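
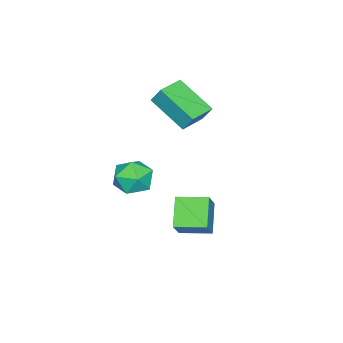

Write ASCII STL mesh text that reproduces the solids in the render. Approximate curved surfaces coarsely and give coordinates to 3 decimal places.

solid 
facet normal -0.448 0.883 -0.142
outer loop
vertex 3.728 -2.012 0.772
vertex 2.923 -2.423 0.756
vertex 3.262 -2.125 1.539
endloop
endfacet
facet normal 0.153 0.960 0.235
outer loop
vertex 3.728 -2.012 0.772
vertex 3.262 -2.125 1.539
vertex 4.155 -2.265 1.528
endloop
endfacet
facet normal 0.693 0.704 -0.156
outer loop
vertex 3.728 -2.012 0.772
vertex 4.155 -2.265 1.528
vertex 4.368 -2.65 0.739
endloop
endfacet
facet normal 0.426 0.467 -0.775
outer loop
vertex 3.728 -2.012 0.772
vertex 4.368 -2.65 0.739
vertex 3.606 -2.748 0.261
endloop
endfacet
facet normal -0.280 0.578 -0.766
outer loop
vertex 3.728 -2.012 0.772
vertex 3.606 -2.748 0.261
vertex 2.923 -2.423 0.756
endloop
endfacet
facet normal 0.098 0.561 0.822
outer loop
vertex 4.155 -2.265 1.528
vertex 3.262 -2.125 1.539
vertex 3.614 -2.832 1.979
endloop
endfacet
facet normal -0.875 0.435 0.213
outer loop
vertex 3.262 -2.125 1.539
vertex 2.923 -2.423 0.756
vertex 2.852 -2.93 1.501
endloop
endfacet
facet normal -0.603 -0.057 -0.795
outer loop
vertex 2.923 -2.423 0.756
vertex 3.606 -2.748 0.261
vertex 3.065 -3.315 0.712
endloop
endfacet
facet normal 0.538 -0.236 -0.809
outer loop
vertex 3.606 -2.748 0.261
vertex 4.368 -2.65 0.739
vertex 3.958 -3.455 0.701
endloop
endfacet
facet normal 0.971 0.145 0.191
outer loop
vertex 4.368 -2.65 0.739
vertex 4.155 -2.265 1.528
vertex 4.297 -3.157 1.484
endloop
endfacet
facet normal -0.426 -0.467 0.775
outer loop
vertex 3.492 -3.568 1.468
vertex 3.614 -2.832 1.979
vertex 2.852 -2.93 1.501
endloop
endfacet
facet normal -0.693 -0.704 0.156
outer loop
vertex 3.492 -3.568 1.468
vertex 2.852 -2.93 1.501
vertex 3.065 -3.315 0.712
endloop
endfacet
facet normal -0.153 -0.960 -0.235
outer loop
vertex 3.492 -3.568 1.468
vertex 3.065 -3.315 0.712
vertex 3.958 -3.455 0.701
endloop
endfacet
facet normal 0.448 -0.883 0.142
outer loop
vertex 3.492 -3.568 1.468
vertex 3.958 -3.455 0.701
vertex 4.297 -3.157 1.484
endloop
endfacet
facet normal 0.280 -0.578 0.766
outer loop
vertex 3.492 -3.568 1.468
vertex 4.297 -3.157 1.484
vertex 3.614 -2.832 1.979
endloop
endfacet
facet normal -0.538 0.236 0.809
outer loop
vertex 2.852 -2.93 1.501
vertex 3.614 -2.832 1.979
vertex 3.262 -2.125 1.539
endloop
endfacet
facet normal -0.971 -0.145 -0.191
outer loop
vertex 3.065 -3.315 0.712
vertex 2.852 -2.93 1.501
vertex 2.923 -2.423 0.756
endloop
endfacet
facet normal -0.098 -0.561 -0.822
outer loop
vertex 3.958 -3.455 0.701
vertex 3.065 -3.315 0.712
vertex 3.606 -2.748 0.261
endloop
endfacet
facet normal 0.875 -0.435 -0.213
outer loop
vertex 4.297 -3.157 1.484
vertex 3.958 -3.455 0.701
vertex 4.368 -2.65 0.739
endloop
endfacet
facet normal 0.603 0.057 0.795
outer loop
vertex 3.614 -2.832 1.979
vertex 4.297 -3.157 1.484
vertex 4.155 -2.265 1.528
endloop
endfacet
facet normal -0.619 -0.121 -0.776
outer loop
vertex 1.384 -1.913 -1.591
vertex 0.962 -0.67 -1.448
vertex 2.417 -1.458 -2.486
endloop
endfacet
facet normal 0.320 -0.941 -0.109
outer loop
vertex 3.178 -1.31 -1.532
vertex 1.384 -1.913 -1.591
vertex 2.417 -1.458 -2.486
endloop
endfacet
facet normal -0.619 -0.122 -0.776
outer loop
vertex 2.417 -1.458 -2.486
vertex 0.962 -0.67 -1.448
vertex 1.994 -0.216 -2.343
endloop
endfacet
facet normal 0.717 0.316 -0.621
outer loop
vertex 1.994 -0.216 -2.343
vertex 3.178 -1.31 -1.532
vertex 2.417 -1.458 -2.486
endloop
endfacet
facet normal -0.718 -0.315 0.621
outer loop
vertex 1.384 -1.913 -1.591
vertex 1.723 -0.522 -0.494
vertex 0.962 -0.67 -1.448
endloop
endfacet
facet normal 0.320 -0.941 -0.109
outer loop
vertex 2.146 -1.764 -0.637
vertex 1.384 -1.913 -1.591
vertex 3.178 -1.31 -1.532
endloop
endfacet
facet normal -0.717 -0.316 0.622
outer loop
vertex 2.146 -1.764 -0.637
vertex 1.723 -0.522 -0.494
vertex 1.384 -1.913 -1.591
endloop
endfacet
facet normal -0.320 0.941 0.109
outer loop
vertex 0.962 -0.67 -1.448
vertex 1.723 -0.522 -0.494
vertex 1.994 -0.216 -2.343
endloop
endfacet
facet normal 0.717 0.315 -0.622
outer loop
vertex 2.756 -0.067 -1.389
vertex 3.178 -1.31 -1.532
vertex 1.994 -0.216 -2.343
endloop
endfacet
facet normal -0.320 0.941 0.109
outer loop
vertex 1.994 -0.216 -2.343
vertex 1.723 -0.522 -0.494
vertex 2.756 -0.067 -1.389
endloop
endfacet
facet normal 0.619 0.121 0.776
outer loop
vertex 2.756 -0.067 -1.389
vertex 2.146 -1.764 -0.637
vertex 3.178 -1.31 -1.532
endloop
endfacet
facet normal 0.619 0.121 0.776
outer loop
vertex 1.723 -0.522 -0.494
vertex 2.146 -1.764 -0.637
vertex 2.756 -0.067 -1.389
endloop
endfacet
facet normal -0.984 0.173 -0.046
outer loop
vertex -2.144 -4.268 2.18
vertex -2.097 -3.793 2.955
vertex -1.812 -2.647 1.167
endloop
endfacet
facet normal -0.052 -0.521 -0.852
outer loop
vertex -0.563 -2.867 1.225
vertex -2.144 -4.268 2.18
vertex -1.812 -2.647 1.167
endloop
endfacet
facet normal -0.984 0.173 -0.046
outer loop
vertex -1.812 -2.647 1.167
vertex -2.097 -3.793 2.955
vertex -1.765 -2.172 1.942
endloop
endfacet
facet normal 0.171 0.835 -0.522
outer loop
vertex -1.765 -2.172 1.942
vertex -0.563 -2.867 1.225
vertex -1.812 -2.647 1.167
endloop
endfacet
facet normal -0.171 -0.835 0.522
outer loop
vertex -2.144 -4.268 2.18
vertex -0.848 -4.013 3.013
vertex -2.097 -3.793 2.955
endloop
endfacet
facet normal -0.052 -0.521 -0.852
outer loop
vertex -0.895 -4.488 2.238
vertex -2.144 -4.268 2.18
vertex -0.563 -2.867 1.225
endloop
endfacet
facet normal -0.171 -0.835 0.522
outer loop
vertex -0.895 -4.488 2.238
vertex -0.848 -4.013 3.013
vertex -2.144 -4.268 2.18
endloop
endfacet
facet normal 0.052 0.521 0.852
outer loop
vertex -2.097 -3.793 2.955
vertex -0.848 -4.013 3.013
vertex -1.765 -2.172 1.942
endloop
endfacet
facet normal 0.171 0.835 -0.522
outer loop
vertex -0.516 -2.392 2.0
vertex -0.563 -2.867 1.225
vertex -1.765 -2.172 1.942
endloop
endfacet
facet normal 0.052 0.521 0.852
outer loop
vertex -1.765 -2.172 1.942
vertex -0.848 -4.013 3.013
vertex -0.516 -2.392 2.0
endloop
endfacet
facet normal 0.984 -0.173 0.046
outer loop
vertex -0.516 -2.392 2.0
vertex -0.895 -4.488 2.238
vertex -0.563 -2.867 1.225
endloop
endfacet
facet normal 0.984 -0.173 0.046
outer loop
vertex -0.848 -4.013 3.013
vertex -0.895 -4.488 2.238
vertex -0.516 -2.392 2.0
endloop
endfacet

endsolid


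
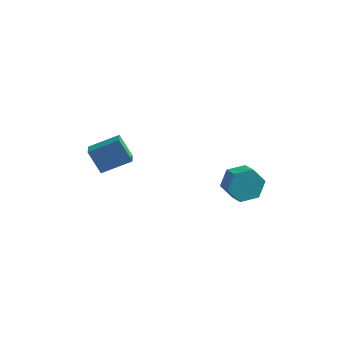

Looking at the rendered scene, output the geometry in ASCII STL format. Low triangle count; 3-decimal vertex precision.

solid 
facet normal -0.655 0.648 -0.390
outer loop
vertex 3.059 1.645 -2.773
vertex 2.44 1.517 -1.947
vertex 3.169 2.258 -1.94
endloop
endfacet
facet normal 0.749 0.482 -0.454
outer loop
vertex 3.059 1.645 -2.773
vertex 3.169 2.258 -1.94
vertex 3.72 0.99 -2.378
endloop
endfacet
facet normal 0.749 0.482 -0.455
outer loop
vertex 3.72 0.99 -2.378
vertex 3.169 2.258 -1.94
vertex 3.83 1.604 -1.546
endloop
endfacet
facet normal 0.654 -0.648 0.392
outer loop
vertex 3.72 0.99 -2.378
vertex 3.83 1.604 -1.546
vertex 3.1 0.863 -1.553
endloop
endfacet
facet normal -0.654 0.647 -0.391
outer loop
vertex 3.169 2.258 -1.94
vertex 2.44 1.517 -1.947
vertex 2.55 2.131 -1.115
endloop
endfacet
facet normal 0.466 0.752 0.466
outer loop
vertex 3.169 2.258 -1.94
vertex 2.55 2.131 -1.115
vertex 3.83 1.604 -1.546
endloop
endfacet
facet normal 0.466 0.751 0.467
outer loop
vertex 3.83 1.604 -1.546
vertex 2.55 2.131 -1.115
vertex 3.21 1.476 -0.72
endloop
endfacet
facet normal 0.654 -0.648 0.390
outer loop
vertex 3.83 1.604 -1.546
vertex 3.21 1.476 -0.72
vertex 3.1 0.863 -1.553
endloop
endfacet
facet normal -0.654 0.648 -0.392
outer loop
vertex 2.55 2.131 -1.115
vertex 2.44 1.517 -1.947
vertex 1.82 1.39 -1.122
endloop
endfacet
facet normal -0.283 0.270 0.920
outer loop
vertex 2.55 2.131 -1.115
vertex 1.82 1.39 -1.122
vertex 3.21 1.476 -0.72
endloop
endfacet
facet normal -0.283 0.270 0.920
outer loop
vertex 3.21 1.476 -0.72
vertex 1.82 1.39 -1.122
vertex 2.481 0.735 -0.727
endloop
endfacet
facet normal 0.655 -0.648 0.390
outer loop
vertex 3.21 1.476 -0.72
vertex 2.481 0.735 -0.727
vertex 3.1 0.863 -1.553
endloop
endfacet
facet normal -0.654 0.648 -0.392
outer loop
vertex 1.82 1.39 -1.122
vertex 2.44 1.517 -1.947
vertex 1.71 0.776 -1.954
endloop
endfacet
facet normal -0.749 -0.482 0.455
outer loop
vertex 1.82 1.39 -1.122
vertex 1.71 0.776 -1.954
vertex 2.481 0.735 -0.727
endloop
endfacet
facet normal -0.749 -0.483 0.454
outer loop
vertex 2.481 0.735 -0.727
vertex 1.71 0.776 -1.954
vertex 2.371 0.122 -1.56
endloop
endfacet
facet normal 0.655 -0.648 0.390
outer loop
vertex 2.481 0.735 -0.727
vertex 2.371 0.122 -1.56
vertex 3.1 0.863 -1.553
endloop
endfacet
facet normal -0.654 0.648 -0.390
outer loop
vertex 1.71 0.776 -1.954
vertex 2.44 1.517 -1.947
vertex 2.33 0.904 -2.78
endloop
endfacet
facet normal -0.466 -0.752 -0.466
outer loop
vertex 1.71 0.776 -1.954
vertex 2.33 0.904 -2.78
vertex 2.371 0.122 -1.56
endloop
endfacet
facet normal -0.467 -0.752 -0.466
outer loop
vertex 2.371 0.122 -1.56
vertex 2.33 0.904 -2.78
vertex 2.99 0.249 -2.385
endloop
endfacet
facet normal 0.654 -0.647 0.391
outer loop
vertex 2.371 0.122 -1.56
vertex 2.99 0.249 -2.385
vertex 3.1 0.863 -1.553
endloop
endfacet
facet normal -0.655 0.648 -0.390
outer loop
vertex 2.33 0.904 -2.78
vertex 2.44 1.517 -1.947
vertex 3.059 1.645 -2.773
endloop
endfacet
facet normal 0.283 -0.270 -0.920
outer loop
vertex 2.33 0.904 -2.78
vertex 3.059 1.645 -2.773
vertex 2.99 0.249 -2.385
endloop
endfacet
facet normal 0.283 -0.270 -0.920
outer loop
vertex 2.99 0.249 -2.385
vertex 3.059 1.645 -2.773
vertex 3.72 0.99 -2.378
endloop
endfacet
facet normal 0.654 -0.648 0.392
outer loop
vertex 2.99 0.249 -2.385
vertex 3.72 0.99 -2.378
vertex 3.1 0.863 -1.553
endloop
endfacet
facet normal -0.513 0.101 0.853
outer loop
vertex -4.246 -2.087 1.078
vertex -2.904 -1.257 1.787
vertex -4.58 -1.293 0.783
endloop
endfacet
facet normal -0.776 -0.479 -0.410
outer loop
vertex -3.816 -1.443 -0.487
vertex -4.246 -2.087 1.078
vertex -4.58 -1.293 0.783
endloop
endfacet
facet normal -0.513 0.100 0.853
outer loop
vertex -4.58 -1.293 0.783
vertex -2.904 -1.257 1.787
vertex -3.238 -0.464 1.493
endloop
endfacet
facet normal -0.367 0.872 -0.324
outer loop
vertex -3.238 -0.464 1.493
vertex -3.816 -1.443 -0.487
vertex -4.58 -1.293 0.783
endloop
endfacet
facet normal 0.368 -0.872 0.324
outer loop
vertex -4.246 -2.087 1.078
vertex -2.14 -1.407 0.517
vertex -2.904 -1.257 1.787
endloop
endfacet
facet normal -0.776 -0.479 -0.410
outer loop
vertex -3.482 -2.236 -0.193
vertex -4.246 -2.087 1.078
vertex -3.816 -1.443 -0.487
endloop
endfacet
facet normal 0.368 -0.872 0.323
outer loop
vertex -3.482 -2.236 -0.193
vertex -2.14 -1.407 0.517
vertex -4.246 -2.087 1.078
endloop
endfacet
facet normal 0.776 0.479 0.410
outer loop
vertex -2.904 -1.257 1.787
vertex -2.14 -1.407 0.517
vertex -3.238 -0.464 1.493
endloop
endfacet
facet normal -0.368 0.872 -0.324
outer loop
vertex -2.474 -0.613 0.222
vertex -3.816 -1.443 -0.487
vertex -3.238 -0.464 1.493
endloop
endfacet
facet normal 0.776 0.479 0.410
outer loop
vertex -3.238 -0.464 1.493
vertex -2.14 -1.407 0.517
vertex -2.474 -0.613 0.222
endloop
endfacet
facet normal 0.513 -0.100 -0.853
outer loop
vertex -2.474 -0.613 0.222
vertex -3.482 -2.236 -0.193
vertex -3.816 -1.443 -0.487
endloop
endfacet
facet normal 0.513 -0.101 -0.852
outer loop
vertex -2.14 -1.407 0.517
vertex -3.482 -2.236 -0.193
vertex -2.474 -0.613 0.222
endloop
endfacet

endsolid


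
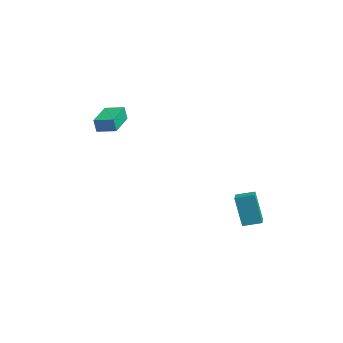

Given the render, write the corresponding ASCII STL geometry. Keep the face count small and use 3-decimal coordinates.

solid 
facet normal -0.725 0.670 0.160
outer loop
vertex -4.086 -2.124 2.542
vertex -3.294 -1.304 2.693
vertex -4.109 -1.941 1.671
endloop
endfacet
facet normal -0.689 -0.713 -0.132
outer loop
vertex -2.646 -3.296 1.347
vertex -4.086 -2.124 2.542
vertex -4.109 -1.941 1.671
endloop
endfacet
facet normal -0.725 0.670 0.160
outer loop
vertex -4.109 -1.941 1.671
vertex -3.294 -1.304 2.693
vertex -3.317 -1.121 1.822
endloop
endfacet
facet normal -0.026 0.206 -0.978
outer loop
vertex -3.317 -1.121 1.822
vertex -2.646 -3.296 1.347
vertex -4.109 -1.941 1.671
endloop
endfacet
facet normal 0.026 -0.206 0.978
outer loop
vertex -4.086 -2.124 2.542
vertex -1.831 -2.659 2.369
vertex -3.294 -1.304 2.693
endloop
endfacet
facet normal -0.689 -0.713 -0.132
outer loop
vertex -2.623 -3.479 2.218
vertex -4.086 -2.124 2.542
vertex -2.646 -3.296 1.347
endloop
endfacet
facet normal 0.026 -0.206 0.978
outer loop
vertex -2.623 -3.479 2.218
vertex -1.831 -2.659 2.369
vertex -4.086 -2.124 2.542
endloop
endfacet
facet normal 0.689 0.713 0.132
outer loop
vertex -3.294 -1.304 2.693
vertex -1.831 -2.659 2.369
vertex -3.317 -1.121 1.822
endloop
endfacet
facet normal -0.026 0.206 -0.978
outer loop
vertex -1.854 -2.476 1.498
vertex -2.646 -3.296 1.347
vertex -3.317 -1.121 1.822
endloop
endfacet
facet normal 0.689 0.713 0.132
outer loop
vertex -3.317 -1.121 1.822
vertex -1.831 -2.659 2.369
vertex -1.854 -2.476 1.498
endloop
endfacet
facet normal 0.725 -0.670 -0.160
outer loop
vertex -1.854 -2.476 1.498
vertex -2.623 -3.479 2.218
vertex -2.646 -3.296 1.347
endloop
endfacet
facet normal 0.725 -0.670 -0.160
outer loop
vertex -1.831 -2.659 2.369
vertex -2.623 -3.479 2.218
vertex -1.854 -2.476 1.498
endloop
endfacet
facet normal -0.844 0.509 -0.171
outer loop
vertex 2.812 2.345 -2.541
vertex 3.321 3.268 -2.304
vertex 3.317 2.549 -4.423
endloop
endfacet
facet normal -0.471 -0.854 -0.219
outer loop
vertex 4.439 1.872 -4.196
vertex 2.812 2.345 -2.541
vertex 3.317 2.549 -4.423
endloop
endfacet
facet normal -0.844 0.509 -0.171
outer loop
vertex 3.317 2.549 -4.423
vertex 3.321 3.268 -2.304
vertex 3.826 3.472 -4.187
endloop
endfacet
facet normal 0.257 0.104 -0.961
outer loop
vertex 3.826 3.472 -4.187
vertex 4.439 1.872 -4.196
vertex 3.317 2.549 -4.423
endloop
endfacet
facet normal -0.257 -0.105 0.961
outer loop
vertex 2.812 2.345 -2.541
vertex 4.443 2.591 -2.077
vertex 3.321 3.268 -2.304
endloop
endfacet
facet normal -0.471 -0.854 -0.219
outer loop
vertex 3.934 1.668 -2.313
vertex 2.812 2.345 -2.541
vertex 4.439 1.872 -4.196
endloop
endfacet
facet normal -0.258 -0.104 0.961
outer loop
vertex 3.934 1.668 -2.313
vertex 4.443 2.591 -2.077
vertex 2.812 2.345 -2.541
endloop
endfacet
facet normal 0.471 0.854 0.219
outer loop
vertex 3.321 3.268 -2.304
vertex 4.443 2.591 -2.077
vertex 3.826 3.472 -4.187
endloop
endfacet
facet normal 0.258 0.104 -0.960
outer loop
vertex 4.948 2.795 -3.959
vertex 4.439 1.872 -4.196
vertex 3.826 3.472 -4.187
endloop
endfacet
facet normal 0.471 0.854 0.219
outer loop
vertex 3.826 3.472 -4.187
vertex 4.443 2.591 -2.077
vertex 4.948 2.795 -3.959
endloop
endfacet
facet normal 0.844 -0.509 0.171
outer loop
vertex 4.948 2.795 -3.959
vertex 3.934 1.668 -2.313
vertex 4.439 1.872 -4.196
endloop
endfacet
facet normal 0.844 -0.509 0.171
outer loop
vertex 4.443 2.591 -2.077
vertex 3.934 1.668 -2.313
vertex 4.948 2.795 -3.959
endloop
endfacet

endsolid


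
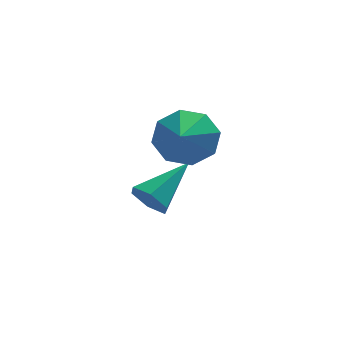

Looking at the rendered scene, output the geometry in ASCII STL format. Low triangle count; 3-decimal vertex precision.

solid 
facet normal 0.220 0.835 -0.505
outer loop
vertex 0.525 0.057 0.398
vertex -0.115 -0.244 -0.379
vertex -0.229 0.318 0.501
endloop
endfacet
facet normal 0.108 -0.079 0.991
outer loop
vertex 0.525 0.057 0.398
vertex -0.229 0.318 0.501
vertex -0.445 -1.496 0.379
endloop
endfacet
facet normal 0.220 0.835 -0.505
outer loop
vertex -0.229 0.318 0.501
vertex -0.115 -0.244 -0.379
vertex -0.915 0.25 0.089
endloop
endfacet
facet normal -0.515 0.004 0.857
outer loop
vertex -0.229 0.318 0.501
vertex -0.915 0.25 0.089
vertex -0.445 -1.496 0.379
endloop
endfacet
facet normal 0.220 0.835 -0.505
outer loop
vertex -0.915 0.25 0.089
vertex -0.115 -0.244 -0.379
vertex -1.133 -0.108 -0.597
endloop
endfacet
facet normal -0.906 -0.180 0.382
outer loop
vertex -0.915 0.25 0.089
vertex -1.133 -0.108 -0.597
vertex -0.445 -1.496 0.379
endloop
endfacet
facet normal 0.220 0.835 -0.505
outer loop
vertex -1.133 -0.108 -0.597
vertex -0.115 -0.244 -0.379
vertex -0.755 -0.545 -1.155
endloop
endfacet
facet normal -0.837 -0.525 -0.156
outer loop
vertex -1.133 -0.108 -0.597
vertex -0.755 -0.545 -1.155
vertex -0.445 -1.496 0.379
endloop
endfacet
facet normal 0.220 0.834 -0.505
outer loop
vertex -0.755 -0.545 -1.155
vertex -0.115 -0.244 -0.379
vertex -0.002 -0.806 -1.258
endloop
endfacet
facet normal -0.347 -0.827 -0.442
outer loop
vertex -0.755 -0.545 -1.155
vertex -0.002 -0.806 -1.258
vertex -0.445 -1.496 0.379
endloop
endfacet
facet normal 0.220 0.835 -0.505
outer loop
vertex -0.002 -0.806 -1.258
vertex -0.115 -0.244 -0.379
vertex 0.685 -0.738 -0.847
endloop
endfacet
facet normal 0.275 -0.910 -0.309
outer loop
vertex -0.002 -0.806 -1.258
vertex 0.685 -0.738 -0.847
vertex -0.445 -1.496 0.379
endloop
endfacet
facet normal 0.220 0.835 -0.505
outer loop
vertex 0.685 -0.738 -0.847
vertex -0.115 -0.244 -0.379
vertex 0.903 -0.38 -0.161
endloop
endfacet
facet normal 0.668 -0.726 0.167
outer loop
vertex 0.685 -0.738 -0.847
vertex 0.903 -0.38 -0.161
vertex -0.445 -1.496 0.379
endloop
endfacet
facet normal 0.220 0.835 -0.504
outer loop
vertex 0.903 -0.38 -0.161
vertex -0.115 -0.244 -0.379
vertex 0.525 0.057 0.398
endloop
endfacet
facet normal 0.599 -0.383 0.704
outer loop
vertex 0.903 -0.38 -0.161
vertex 0.525 0.057 0.398
vertex -0.445 -1.496 0.379
endloop
endfacet
facet normal -0.686 -0.550 -0.476
outer loop
vertex -0.586 1.156 -4.579
vertex -1.073 1.255 -3.991
vertex -1.069 1.756 -4.576
endloop
endfacet
facet normal 0.565 0.459 -0.686
outer loop
vertex -0.586 1.156 -4.579
vertex -1.069 1.756 -4.576
vertex 0.313 2.365 -3.029
endloop
endfacet
facet normal -0.686 -0.550 -0.476
outer loop
vertex -1.069 1.756 -4.576
vertex -1.073 1.255 -3.991
vertex -1.556 1.855 -3.988
endloop
endfacet
facet normal -0.125 0.956 -0.265
outer loop
vertex -1.069 1.756 -4.576
vertex -1.556 1.855 -3.988
vertex 0.313 2.365 -3.029
endloop
endfacet
facet normal -0.686 -0.550 -0.476
outer loop
vertex -1.556 1.855 -3.988
vertex -1.073 1.255 -3.991
vertex -1.56 1.354 -3.403
endloop
endfacet
facet normal -0.475 0.670 0.570
outer loop
vertex -1.556 1.855 -3.988
vertex -1.56 1.354 -3.403
vertex 0.313 2.365 -3.029
endloop
endfacet
facet normal -0.687 -0.549 -0.476
outer loop
vertex -1.56 1.354 -3.403
vertex -1.073 1.255 -3.991
vertex -1.078 0.754 -3.406
endloop
endfacet
facet normal -0.135 -0.114 0.984
outer loop
vertex -1.56 1.354 -3.403
vertex -1.078 0.754 -3.406
vertex 0.313 2.365 -3.029
endloop
endfacet
facet normal -0.686 -0.550 -0.477
outer loop
vertex -1.078 0.754 -3.406
vertex -1.073 1.255 -3.991
vertex -0.59 0.655 -3.994
endloop
endfacet
facet normal 0.555 -0.611 0.564
outer loop
vertex -1.078 0.754 -3.406
vertex -0.59 0.655 -3.994
vertex 0.313 2.365 -3.029
endloop
endfacet
facet normal -0.686 -0.550 -0.476
outer loop
vertex -0.59 0.655 -3.994
vertex -1.073 1.255 -3.991
vertex -0.586 1.156 -4.579
endloop
endfacet
facet normal 0.906 -0.325 -0.272
outer loop
vertex -0.59 0.655 -3.994
vertex -0.586 1.156 -4.579
vertex 0.313 2.365 -3.029
endloop
endfacet

endsolid


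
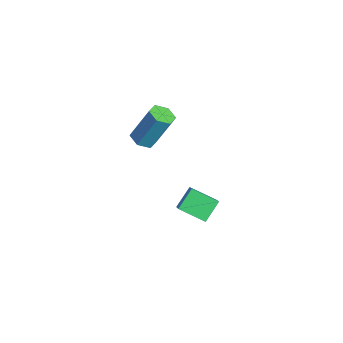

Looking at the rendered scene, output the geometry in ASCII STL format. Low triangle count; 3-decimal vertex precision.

solid 
facet normal -0.446 0.618 0.648
outer loop
vertex -2.393 1.384 -1.846
vertex -1.641 1.278 -1.227
vertex -1.821 2.35 -2.374
endloop
endfacet
facet normal -0.767 0.108 -0.632
outer loop
vertex -1.339 1.682 -3.073
vertex -2.393 1.384 -1.846
vertex -1.821 2.35 -2.374
endloop
endfacet
facet normal -0.445 0.618 0.648
outer loop
vertex -1.821 2.35 -2.374
vertex -1.641 1.278 -1.227
vertex -1.069 2.243 -1.755
endloop
endfacet
facet normal 0.461 0.778 -0.426
outer loop
vertex -1.069 2.243 -1.755
vertex -1.339 1.682 -3.073
vertex -1.821 2.35 -2.374
endloop
endfacet
facet normal -0.461 -0.778 0.426
outer loop
vertex -2.393 1.384 -1.846
vertex -1.159 0.61 -1.926
vertex -1.641 1.278 -1.227
endloop
endfacet
facet normal -0.767 0.109 -0.632
outer loop
vertex -1.911 0.717 -2.545
vertex -2.393 1.384 -1.846
vertex -1.339 1.682 -3.073
endloop
endfacet
facet normal -0.461 -0.779 0.425
outer loop
vertex -1.911 0.717 -2.545
vertex -1.159 0.61 -1.926
vertex -2.393 1.384 -1.846
endloop
endfacet
facet normal 0.767 -0.109 0.633
outer loop
vertex -1.641 1.278 -1.227
vertex -1.159 0.61 -1.926
vertex -1.069 2.243 -1.755
endloop
endfacet
facet normal 0.460 0.779 -0.426
outer loop
vertex -0.587 1.576 -2.454
vertex -1.339 1.682 -3.073
vertex -1.069 2.243 -1.755
endloop
endfacet
facet normal 0.767 -0.108 0.632
outer loop
vertex -1.069 2.243 -1.755
vertex -1.159 0.61 -1.926
vertex -0.587 1.576 -2.454
endloop
endfacet
facet normal 0.446 -0.618 -0.647
outer loop
vertex -0.587 1.576 -2.454
vertex -1.911 0.717 -2.545
vertex -1.339 1.682 -3.073
endloop
endfacet
facet normal 0.445 -0.618 -0.648
outer loop
vertex -1.159 0.61 -1.926
vertex -1.911 0.717 -2.545
vertex -0.587 1.576 -2.454
endloop
endfacet
facet normal -0.139 -0.422 -0.896
outer loop
vertex -1.862 -0.33 1.541
vertex -2.39 -0.504 1.705
vertex -2.321 0.013 1.451
endloop
endfacet
facet normal 0.595 0.688 -0.415
outer loop
vertex -1.862 -0.33 1.541
vertex -2.321 0.013 1.451
vertex -1.621 0.398 3.092
endloop
endfacet
facet normal 0.595 0.688 -0.415
outer loop
vertex -1.621 0.398 3.092
vertex -2.321 0.013 1.451
vertex -2.08 0.741 3.002
endloop
endfacet
facet normal 0.138 0.420 0.897
outer loop
vertex -1.621 0.398 3.092
vertex -2.08 0.741 3.002
vertex -2.15 0.224 3.255
endloop
endfacet
facet normal -0.139 -0.422 -0.896
outer loop
vertex -2.321 0.013 1.451
vertex -2.39 -0.504 1.705
vertex -2.849 -0.161 1.615
endloop
endfacet
facet normal -0.388 0.856 -0.341
outer loop
vertex -2.321 0.013 1.451
vertex -2.849 -0.161 1.615
vertex -2.08 0.741 3.002
endloop
endfacet
facet normal -0.388 0.856 -0.342
outer loop
vertex -2.08 0.741 3.002
vertex -2.849 -0.161 1.615
vertex -2.609 0.567 3.166
endloop
endfacet
facet normal 0.140 0.420 0.897
outer loop
vertex -2.08 0.741 3.002
vertex -2.609 0.567 3.166
vertex -2.15 0.224 3.255
endloop
endfacet
facet normal -0.138 -0.420 -0.897
outer loop
vertex -2.849 -0.161 1.615
vertex -2.39 -0.504 1.705
vertex -2.919 -0.678 1.868
endloop
endfacet
facet normal -0.983 0.169 0.073
outer loop
vertex -2.849 -0.161 1.615
vertex -2.919 -0.678 1.868
vertex -2.609 0.567 3.166
endloop
endfacet
facet normal -0.983 0.167 0.074
outer loop
vertex -2.609 0.567 3.166
vertex -2.919 -0.678 1.868
vertex -2.678 0.05 3.419
endloop
endfacet
facet normal 0.140 0.420 0.897
outer loop
vertex -2.609 0.567 3.166
vertex -2.678 0.05 3.419
vertex -2.15 0.224 3.255
endloop
endfacet
facet normal -0.138 -0.420 -0.897
outer loop
vertex -2.919 -0.678 1.868
vertex -2.39 -0.504 1.705
vertex -2.46 -1.021 1.958
endloop
endfacet
facet normal -0.595 -0.688 0.415
outer loop
vertex -2.919 -0.678 1.868
vertex -2.46 -1.021 1.958
vertex -2.678 0.05 3.419
endloop
endfacet
facet normal -0.595 -0.688 0.415
outer loop
vertex -2.678 0.05 3.419
vertex -2.46 -1.021 1.958
vertex -2.219 -0.293 3.509
endloop
endfacet
facet normal 0.139 0.422 0.896
outer loop
vertex -2.678 0.05 3.419
vertex -2.219 -0.293 3.509
vertex -2.15 0.224 3.255
endloop
endfacet
facet normal -0.140 -0.420 -0.897
outer loop
vertex -2.46 -1.021 1.958
vertex -2.39 -0.504 1.705
vertex -1.931 -0.847 1.794
endloop
endfacet
facet normal 0.388 -0.856 0.342
outer loop
vertex -2.46 -1.021 1.958
vertex -1.931 -0.847 1.794
vertex -2.219 -0.293 3.509
endloop
endfacet
facet normal 0.388 -0.856 0.342
outer loop
vertex -2.219 -0.293 3.509
vertex -1.931 -0.847 1.794
vertex -1.691 -0.119 3.345
endloop
endfacet
facet normal 0.139 0.422 0.896
outer loop
vertex -2.219 -0.293 3.509
vertex -1.691 -0.119 3.345
vertex -2.15 0.224 3.255
endloop
endfacet
facet normal -0.140 -0.420 -0.897
outer loop
vertex -1.931 -0.847 1.794
vertex -2.39 -0.504 1.705
vertex -1.862 -0.33 1.541
endloop
endfacet
facet normal 0.983 -0.167 -0.074
outer loop
vertex -1.931 -0.847 1.794
vertex -1.862 -0.33 1.541
vertex -1.691 -0.119 3.345
endloop
endfacet
facet normal 0.983 -0.169 -0.073
outer loop
vertex -1.691 -0.119 3.345
vertex -1.862 -0.33 1.541
vertex -1.621 0.398 3.092
endloop
endfacet
facet normal 0.138 0.420 0.897
outer loop
vertex -1.691 -0.119 3.345
vertex -1.621 0.398 3.092
vertex -2.15 0.224 3.255
endloop
endfacet

endsolid


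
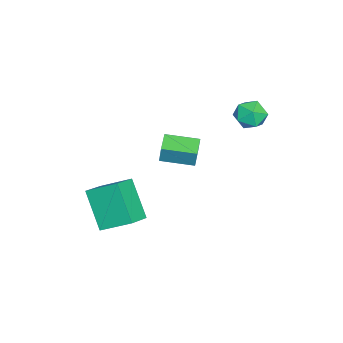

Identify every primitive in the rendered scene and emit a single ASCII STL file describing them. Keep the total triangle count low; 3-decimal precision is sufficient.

solid 
facet normal -0.337 -0.875 0.347
outer loop
vertex -4.105 2.522 0.05
vertex -3.542 2.151 -0.339
vertex -3.417 2.392 0.39
endloop
endfacet
facet normal -0.467 -0.350 0.812
outer loop
vertex -4.105 2.522 0.05
vertex -3.417 2.392 0.39
vertex -3.773 3.078 0.481
endloop
endfacet
facet normal -0.865 0.143 0.482
outer loop
vertex -4.105 2.522 0.05
vertex -3.773 3.078 0.481
vertex -4.118 3.261 -0.192
endloop
endfacet
facet normal -0.979 -0.079 -0.187
outer loop
vertex -4.105 2.522 0.05
vertex -4.118 3.261 -0.192
vertex -3.975 2.688 -0.699
endloop
endfacet
facet normal -0.653 -0.708 -0.270
outer loop
vertex -4.105 2.522 0.05
vertex -3.975 2.688 -0.699
vertex -3.542 2.151 -0.339
endloop
endfacet
facet normal 0.155 -0.050 0.987
outer loop
vertex -3.773 3.078 0.481
vertex -3.417 2.392 0.39
vertex -3.005 3.052 0.359
endloop
endfacet
facet normal 0.368 -0.900 0.234
outer loop
vertex -3.417 2.392 0.39
vertex -3.542 2.151 -0.339
vertex -2.862 2.479 -0.148
endloop
endfacet
facet normal -0.143 -0.628 -0.765
outer loop
vertex -3.542 2.151 -0.339
vertex -3.975 2.688 -0.699
vertex -3.207 2.662 -0.821
endloop
endfacet
facet normal -0.672 0.390 -0.630
outer loop
vertex -3.975 2.688 -0.699
vertex -4.118 3.261 -0.192
vertex -3.563 3.348 -0.73
endloop
endfacet
facet normal -0.487 0.747 0.453
outer loop
vertex -4.118 3.261 -0.192
vertex -3.773 3.078 0.481
vertex -3.438 3.589 -0.001
endloop
endfacet
facet normal 0.979 0.079 0.187
outer loop
vertex -2.875 3.218 -0.39
vertex -3.005 3.052 0.359
vertex -2.862 2.479 -0.148
endloop
endfacet
facet normal 0.865 -0.143 -0.482
outer loop
vertex -2.875 3.218 -0.39
vertex -2.862 2.479 -0.148
vertex -3.207 2.662 -0.821
endloop
endfacet
facet normal 0.467 0.350 -0.812
outer loop
vertex -2.875 3.218 -0.39
vertex -3.207 2.662 -0.821
vertex -3.563 3.348 -0.73
endloop
endfacet
facet normal 0.337 0.875 -0.347
outer loop
vertex -2.875 3.218 -0.39
vertex -3.563 3.348 -0.73
vertex -3.438 3.589 -0.001
endloop
endfacet
facet normal 0.653 0.708 0.270
outer loop
vertex -2.875 3.218 -0.39
vertex -3.438 3.589 -0.001
vertex -3.005 3.052 0.359
endloop
endfacet
facet normal 0.672 -0.390 0.630
outer loop
vertex -2.862 2.479 -0.148
vertex -3.005 3.052 0.359
vertex -3.417 2.392 0.39
endloop
endfacet
facet normal 0.487 -0.747 -0.453
outer loop
vertex -3.207 2.662 -0.821
vertex -2.862 2.479 -0.148
vertex -3.542 2.151 -0.339
endloop
endfacet
facet normal -0.155 0.050 -0.987
outer loop
vertex -3.563 3.348 -0.73
vertex -3.207 2.662 -0.821
vertex -3.975 2.688 -0.699
endloop
endfacet
facet normal -0.368 0.900 -0.234
outer loop
vertex -3.438 3.589 -0.001
vertex -3.563 3.348 -0.73
vertex -4.118 3.261 -0.192
endloop
endfacet
facet normal 0.143 0.628 0.765
outer loop
vertex -3.005 3.052 0.359
vertex -3.438 3.589 -0.001
vertex -3.773 3.078 0.481
endloop
endfacet
facet normal -0.978 -0.085 0.192
outer loop
vertex -3.196 -0.547 -1.733
vertex -3.354 0.884 -1.903
vertex -3.354 -0.667 -2.591
endloop
endfacet
facet normal 0.110 -0.987 0.118
outer loop
vertex -2.406 -0.584 -2.777
vertex -3.196 -0.547 -1.733
vertex -3.354 -0.667 -2.591
endloop
endfacet
facet normal -0.978 -0.085 0.192
outer loop
vertex -3.354 -0.667 -2.591
vertex -3.354 0.884 -1.903
vertex -3.512 0.765 -2.761
endloop
endfacet
facet normal -0.179 -0.135 -0.974
outer loop
vertex -3.512 0.765 -2.761
vertex -2.406 -0.584 -2.777
vertex -3.354 -0.667 -2.591
endloop
endfacet
facet normal 0.179 0.136 0.974
outer loop
vertex -3.196 -0.547 -1.733
vertex -2.406 0.967 -2.089
vertex -3.354 0.884 -1.903
endloop
endfacet
facet normal 0.108 -0.987 0.117
outer loop
vertex -2.248 -0.465 -1.919
vertex -3.196 -0.547 -1.733
vertex -2.406 -0.584 -2.777
endloop
endfacet
facet normal 0.179 0.135 0.974
outer loop
vertex -2.248 -0.465 -1.919
vertex -2.406 0.967 -2.089
vertex -3.196 -0.547 -1.733
endloop
endfacet
facet normal -0.109 0.987 -0.117
outer loop
vertex -3.354 0.884 -1.903
vertex -2.406 0.967 -2.089
vertex -3.512 0.765 -2.761
endloop
endfacet
facet normal -0.179 -0.136 -0.974
outer loop
vertex -2.564 0.847 -2.947
vertex -2.406 -0.584 -2.777
vertex -3.512 0.765 -2.761
endloop
endfacet
facet normal -0.109 0.987 -0.118
outer loop
vertex -3.512 0.765 -2.761
vertex -2.406 0.967 -2.089
vertex -2.564 0.847 -2.947
endloop
endfacet
facet normal 0.978 0.085 -0.192
outer loop
vertex -2.564 0.847 -2.947
vertex -2.248 -0.465 -1.919
vertex -2.406 -0.584 -2.777
endloop
endfacet
facet normal 0.978 0.085 -0.192
outer loop
vertex -2.406 0.967 -2.089
vertex -2.248 -0.465 -1.919
vertex -2.564 0.847 -2.947
endloop
endfacet
facet normal -0.876 0.262 -0.404
outer loop
vertex -1.129 -1.382 -3.029
vertex -0.191 -0.569 -4.534
vertex -1.18 -2.696 -3.771
endloop
endfacet
facet normal -0.481 -0.417 0.771
outer loop
vertex -0.129 -3.011 -3.286
vertex -1.129 -1.382 -3.029
vertex -1.18 -2.696 -3.771
endloop
endfacet
facet normal -0.876 0.263 -0.404
outer loop
vertex -1.18 -2.696 -3.771
vertex -0.191 -0.569 -4.534
vertex -0.243 -1.884 -5.276
endloop
endfacet
facet normal -0.034 -0.870 -0.491
outer loop
vertex -0.243 -1.884 -5.276
vertex -0.129 -3.011 -3.286
vertex -1.18 -2.696 -3.771
endloop
endfacet
facet normal 0.034 0.870 0.491
outer loop
vertex -1.129 -1.382 -3.029
vertex 0.86 -0.884 -4.049
vertex -0.191 -0.569 -4.534
endloop
endfacet
facet normal -0.480 -0.417 0.772
outer loop
vertex -0.077 -1.696 -2.544
vertex -1.129 -1.382 -3.029
vertex -0.129 -3.011 -3.286
endloop
endfacet
facet normal 0.034 0.871 0.491
outer loop
vertex -0.077 -1.696 -2.544
vertex 0.86 -0.884 -4.049
vertex -1.129 -1.382 -3.029
endloop
endfacet
facet normal 0.481 0.416 -0.772
outer loop
vertex -0.191 -0.569 -4.534
vertex 0.86 -0.884 -4.049
vertex -0.243 -1.884 -5.276
endloop
endfacet
facet normal -0.033 -0.870 -0.491
outer loop
vertex 0.809 -2.198 -4.791
vertex -0.129 -3.011 -3.286
vertex -0.243 -1.884 -5.276
endloop
endfacet
facet normal 0.480 0.417 -0.772
outer loop
vertex -0.243 -1.884 -5.276
vertex 0.86 -0.884 -4.049
vertex 0.809 -2.198 -4.791
endloop
endfacet
facet normal 0.876 -0.263 0.404
outer loop
vertex 0.809 -2.198 -4.791
vertex -0.077 -1.696 -2.544
vertex -0.129 -3.011 -3.286
endloop
endfacet
facet normal 0.876 -0.262 0.404
outer loop
vertex 0.86 -0.884 -4.049
vertex -0.077 -1.696 -2.544
vertex 0.809 -2.198 -4.791
endloop
endfacet

endsolid


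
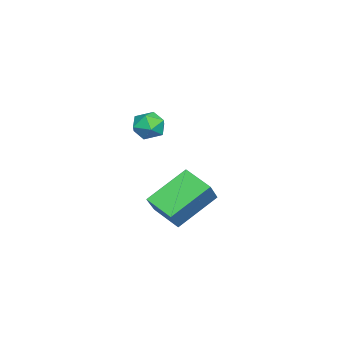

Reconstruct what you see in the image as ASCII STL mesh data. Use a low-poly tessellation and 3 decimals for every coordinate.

solid 
facet normal -0.684 0.034 -0.728
outer loop
vertex 0.278 0.853 -2.522
vertex 0.865 1.924 -3.023
vertex 1.44 -0.32 -3.669
endloop
endfacet
facet normal -0.445 -0.811 0.379
outer loop
vertex 2.315 -0.364 -2.737
vertex 0.278 0.853 -2.522
vertex 1.44 -0.32 -3.669
endloop
endfacet
facet normal -0.685 0.034 -0.728
outer loop
vertex 1.44 -0.32 -3.669
vertex 0.865 1.924 -3.023
vertex 2.026 0.751 -4.17
endloop
endfacet
facet normal 0.578 -0.583 -0.570
outer loop
vertex 2.026 0.751 -4.17
vertex 2.315 -0.364 -2.737
vertex 1.44 -0.32 -3.669
endloop
endfacet
facet normal -0.578 0.584 0.570
outer loop
vertex 0.278 0.853 -2.522
vertex 1.74 1.88 -2.091
vertex 0.865 1.924 -3.023
endloop
endfacet
facet normal -0.445 -0.811 0.380
outer loop
vertex 1.154 0.809 -1.59
vertex 0.278 0.853 -2.522
vertex 2.315 -0.364 -2.737
endloop
endfacet
facet normal -0.578 0.583 0.571
outer loop
vertex 1.154 0.809 -1.59
vertex 1.74 1.88 -2.091
vertex 0.278 0.853 -2.522
endloop
endfacet
facet normal 0.445 0.811 -0.379
outer loop
vertex 0.865 1.924 -3.023
vertex 1.74 1.88 -2.091
vertex 2.026 0.751 -4.17
endloop
endfacet
facet normal 0.578 -0.584 -0.571
outer loop
vertex 2.902 0.707 -3.238
vertex 2.315 -0.364 -2.737
vertex 2.026 0.751 -4.17
endloop
endfacet
facet normal 0.445 0.811 -0.379
outer loop
vertex 2.026 0.751 -4.17
vertex 1.74 1.88 -2.091
vertex 2.902 0.707 -3.238
endloop
endfacet
facet normal 0.685 -0.035 0.728
outer loop
vertex 2.902 0.707 -3.238
vertex 1.154 0.809 -1.59
vertex 2.315 -0.364 -2.737
endloop
endfacet
facet normal 0.685 -0.034 0.728
outer loop
vertex 1.74 1.88 -2.091
vertex 1.154 0.809 -1.59
vertex 2.902 0.707 -3.238
endloop
endfacet
facet normal -0.494 -0.868 -0.046
outer loop
vertex 2.316 -0.347 1.197
vertex 2.878 -0.652 0.926
vertex 2.789 -0.638 1.614
endloop
endfacet
facet normal -0.728 -0.471 0.498
outer loop
vertex 2.316 -0.347 1.197
vertex 2.789 -0.638 1.614
vertex 2.508 -0.026 1.782
endloop
endfacet
facet normal -0.961 0.151 0.232
outer loop
vertex 2.316 -0.347 1.197
vertex 2.508 -0.026 1.782
vertex 2.424 0.339 1.197
endloop
endfacet
facet normal -0.869 0.137 -0.475
outer loop
vertex 2.316 -0.347 1.197
vertex 2.424 0.339 1.197
vertex 2.652 -0.048 0.668
endloop
endfacet
facet normal -0.580 -0.494 -0.648
outer loop
vertex 2.316 -0.347 1.197
vertex 2.652 -0.048 0.668
vertex 2.878 -0.652 0.926
endloop
endfacet
facet normal -0.175 -0.334 0.926
outer loop
vertex 2.508 -0.026 1.782
vertex 2.789 -0.638 1.614
vertex 3.188 -0.132 1.872
endloop
endfacet
facet normal 0.206 -0.978 0.046
outer loop
vertex 2.789 -0.638 1.614
vertex 2.878 -0.652 0.926
vertex 3.416 -0.519 1.343
endloop
endfacet
facet normal 0.065 -0.371 -0.926
outer loop
vertex 2.878 -0.652 0.926
vertex 2.652 -0.048 0.668
vertex 3.332 -0.154 0.758
endloop
endfacet
facet normal -0.403 0.647 -0.647
outer loop
vertex 2.652 -0.048 0.668
vertex 2.424 0.339 1.197
vertex 3.051 0.458 0.926
endloop
endfacet
facet normal -0.551 0.670 0.497
outer loop
vertex 2.424 0.339 1.197
vertex 2.508 -0.026 1.782
vertex 2.962 0.472 1.614
endloop
endfacet
facet normal 0.869 -0.137 0.475
outer loop
vertex 3.524 0.167 1.343
vertex 3.188 -0.132 1.872
vertex 3.416 -0.519 1.343
endloop
endfacet
facet normal 0.961 -0.151 -0.232
outer loop
vertex 3.524 0.167 1.343
vertex 3.416 -0.519 1.343
vertex 3.332 -0.154 0.758
endloop
endfacet
facet normal 0.728 0.471 -0.498
outer loop
vertex 3.524 0.167 1.343
vertex 3.332 -0.154 0.758
vertex 3.051 0.458 0.926
endloop
endfacet
facet normal 0.494 0.868 0.046
outer loop
vertex 3.524 0.167 1.343
vertex 3.051 0.458 0.926
vertex 2.962 0.472 1.614
endloop
endfacet
facet normal 0.580 0.494 0.648
outer loop
vertex 3.524 0.167 1.343
vertex 2.962 0.472 1.614
vertex 3.188 -0.132 1.872
endloop
endfacet
facet normal 0.403 -0.647 0.647
outer loop
vertex 3.416 -0.519 1.343
vertex 3.188 -0.132 1.872
vertex 2.789 -0.638 1.614
endloop
endfacet
facet normal 0.551 -0.670 -0.497
outer loop
vertex 3.332 -0.154 0.758
vertex 3.416 -0.519 1.343
vertex 2.878 -0.652 0.926
endloop
endfacet
facet normal 0.175 0.334 -0.926
outer loop
vertex 3.051 0.458 0.926
vertex 3.332 -0.154 0.758
vertex 2.652 -0.048 0.668
endloop
endfacet
facet normal -0.206 0.978 -0.046
outer loop
vertex 2.962 0.472 1.614
vertex 3.051 0.458 0.926
vertex 2.424 0.339 1.197
endloop
endfacet
facet normal -0.065 0.371 0.926
outer loop
vertex 3.188 -0.132 1.872
vertex 2.962 0.472 1.614
vertex 2.508 -0.026 1.782
endloop
endfacet

endsolid


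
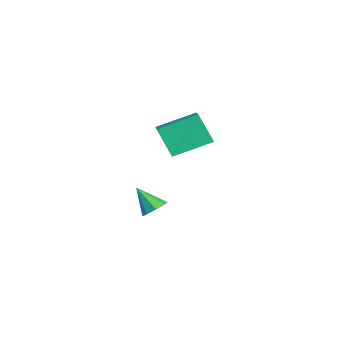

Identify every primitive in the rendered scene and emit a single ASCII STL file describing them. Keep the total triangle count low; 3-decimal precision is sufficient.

solid 
facet normal -0.395 -0.350 0.850
outer loop
vertex -0.178 -1.219 3.252
vertex -1.692 -1.053 2.617
vertex -0.076 -3.156 2.502
endloop
endfacet
facet normal 0.917 -0.101 0.385
outer loop
vertex 0.612 -2.547 1.023
vertex -0.178 -1.219 3.252
vertex -0.076 -3.156 2.502
endloop
endfacet
facet normal -0.395 -0.350 0.849
outer loop
vertex -0.076 -3.156 2.502
vertex -1.692 -1.053 2.617
vertex -1.589 -2.99 1.866
endloop
endfacet
facet normal 0.049 -0.931 -0.361
outer loop
vertex -1.589 -2.99 1.866
vertex 0.612 -2.547 1.023
vertex -0.076 -3.156 2.502
endloop
endfacet
facet normal -0.049 0.931 0.361
outer loop
vertex -0.178 -1.219 3.252
vertex -1.004 -0.444 1.138
vertex -1.692 -1.053 2.617
endloop
endfacet
facet normal 0.917 -0.100 0.385
outer loop
vertex 0.509 -0.61 1.774
vertex -0.178 -1.219 3.252
vertex 0.612 -2.547 1.023
endloop
endfacet
facet normal -0.049 0.931 0.361
outer loop
vertex 0.509 -0.61 1.774
vertex -1.004 -0.444 1.138
vertex -0.178 -1.219 3.252
endloop
endfacet
facet normal -0.917 0.101 -0.385
outer loop
vertex -1.692 -1.053 2.617
vertex -1.004 -0.444 1.138
vertex -1.589 -2.99 1.866
endloop
endfacet
facet normal 0.049 -0.931 -0.361
outer loop
vertex -0.902 -2.381 0.388
vertex 0.612 -2.547 1.023
vertex -1.589 -2.99 1.866
endloop
endfacet
facet normal -0.917 0.101 -0.385
outer loop
vertex -1.589 -2.99 1.866
vertex -1.004 -0.444 1.138
vertex -0.902 -2.381 0.388
endloop
endfacet
facet normal 0.395 0.350 -0.849
outer loop
vertex -0.902 -2.381 0.388
vertex 0.509 -0.61 1.774
vertex 0.612 -2.547 1.023
endloop
endfacet
facet normal 0.395 0.350 -0.849
outer loop
vertex -1.004 -0.444 1.138
vertex 0.509 -0.61 1.774
vertex -0.902 -2.381 0.388
endloop
endfacet
facet normal 0.463 0.505 -0.728
outer loop
vertex -1.963 -2.513 -3.586
vertex -2.304 -2.921 -4.086
vertex -2.451 -2.293 -3.744
endloop
endfacet
facet normal -0.049 0.508 0.860
outer loop
vertex -1.963 -2.513 -3.586
vertex -2.451 -2.293 -3.744
vertex -3.036 -3.719 -2.934
endloop
endfacet
facet normal 0.462 0.505 -0.729
outer loop
vertex -2.451 -2.293 -3.744
vertex -2.304 -2.921 -4.086
vertex -2.854 -2.441 -4.102
endloop
endfacet
facet normal -0.656 0.558 0.508
outer loop
vertex -2.451 -2.293 -3.744
vertex -2.854 -2.441 -4.102
vertex -3.036 -3.719 -2.934
endloop
endfacet
facet normal 0.463 0.506 -0.728
outer loop
vertex -2.854 -2.441 -4.102
vertex -2.304 -2.921 -4.086
vertex -2.934 -2.87 -4.451
endloop
endfacet
facet normal -0.986 0.163 0.025
outer loop
vertex -2.854 -2.441 -4.102
vertex -2.934 -2.87 -4.451
vertex -3.036 -3.719 -2.934
endloop
endfacet
facet normal 0.463 0.504 -0.729
outer loop
vertex -2.934 -2.87 -4.451
vertex -2.304 -2.921 -4.086
vertex -2.646 -3.329 -4.585
endloop
endfacet
facet normal -0.844 -0.441 -0.304
outer loop
vertex -2.934 -2.87 -4.451
vertex -2.646 -3.329 -4.585
vertex -3.036 -3.719 -2.934
endloop
endfacet
facet normal 0.462 0.504 -0.729
outer loop
vertex -2.646 -3.329 -4.585
vertex -2.304 -2.921 -4.086
vertex -2.157 -3.549 -4.427
endloop
endfacet
facet normal -0.314 -0.905 -0.288
outer loop
vertex -2.646 -3.329 -4.585
vertex -2.157 -3.549 -4.427
vertex -3.036 -3.719 -2.934
endloop
endfacet
facet normal 0.463 0.504 -0.729
outer loop
vertex -2.157 -3.549 -4.427
vertex -2.304 -2.921 -4.086
vertex -1.755 -3.401 -4.069
endloop
endfacet
facet normal 0.294 -0.954 0.064
outer loop
vertex -2.157 -3.549 -4.427
vertex -1.755 -3.401 -4.069
vertex -3.036 -3.719 -2.934
endloop
endfacet
facet normal 0.463 0.504 -0.729
outer loop
vertex -1.755 -3.401 -4.069
vertex -2.304 -2.921 -4.086
vertex -1.674 -2.972 -3.721
endloop
endfacet
facet normal 0.623 -0.560 0.546
outer loop
vertex -1.755 -3.401 -4.069
vertex -1.674 -2.972 -3.721
vertex -3.036 -3.719 -2.934
endloop
endfacet
facet normal 0.463 0.506 -0.728
outer loop
vertex -1.674 -2.972 -3.721
vertex -2.304 -2.921 -4.086
vertex -1.963 -2.513 -3.586
endloop
endfacet
facet normal 0.481 0.045 0.876
outer loop
vertex -1.674 -2.972 -3.721
vertex -1.963 -2.513 -3.586
vertex -3.036 -3.719 -2.934
endloop
endfacet

endsolid


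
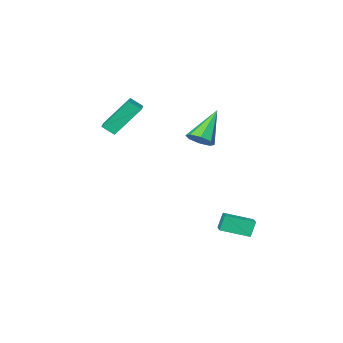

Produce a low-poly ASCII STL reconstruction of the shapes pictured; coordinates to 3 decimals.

solid 
facet normal 0.625 0.187 -0.758
outer loop
vertex 2.223 1.618 2.565
vertex 1.738 2.153 2.297
vertex 2.332 2.153 2.787
endloop
endfacet
facet normal 0.526 -0.415 0.742
outer loop
vertex 2.223 1.618 2.565
vertex 2.332 2.153 2.787
vertex 0.382 1.747 3.943
endloop
endfacet
facet normal 0.625 0.187 -0.758
outer loop
vertex 2.332 2.153 2.787
vertex 1.738 2.153 2.297
vertex 2.093 2.688 2.722
endloop
endfacet
facet normal 0.440 0.299 0.847
outer loop
vertex 2.332 2.153 2.787
vertex 2.093 2.688 2.722
vertex 0.382 1.747 3.943
endloop
endfacet
facet normal 0.625 0.187 -0.758
outer loop
vertex 2.093 2.688 2.722
vertex 1.738 2.153 2.297
vertex 1.646 2.909 2.408
endloop
endfacet
facet normal -0.019 0.805 0.593
outer loop
vertex 2.093 2.688 2.722
vertex 1.646 2.909 2.408
vertex 0.382 1.747 3.943
endloop
endfacet
facet normal 0.624 0.187 -0.758
outer loop
vertex 1.646 2.909 2.408
vertex 1.738 2.153 2.297
vertex 1.253 2.688 2.03
endloop
endfacet
facet normal -0.579 0.804 0.132
outer loop
vertex 1.646 2.909 2.408
vertex 1.253 2.688 2.03
vertex 0.382 1.747 3.943
endloop
endfacet
facet normal 0.624 0.187 -0.759
outer loop
vertex 1.253 2.688 2.03
vertex 1.738 2.153 2.297
vertex 1.143 2.153 1.808
endloop
endfacet
facet normal -0.915 0.300 -0.269
outer loop
vertex 1.253 2.688 2.03
vertex 1.143 2.153 1.808
vertex 0.382 1.747 3.943
endloop
endfacet
facet normal 0.624 0.186 -0.759
outer loop
vertex 1.143 2.153 1.808
vertex 1.738 2.153 2.297
vertex 1.382 1.618 1.873
endloop
endfacet
facet normal -0.829 -0.416 -0.374
outer loop
vertex 1.143 2.153 1.808
vertex 1.382 1.618 1.873
vertex 0.382 1.747 3.943
endloop
endfacet
facet normal 0.624 0.187 -0.759
outer loop
vertex 1.382 1.618 1.873
vertex 1.738 2.153 2.297
vertex 1.829 1.397 2.186
endloop
endfacet
facet normal -0.370 -0.921 -0.121
outer loop
vertex 1.382 1.618 1.873
vertex 1.829 1.397 2.186
vertex 0.382 1.747 3.943
endloop
endfacet
facet normal 0.625 0.187 -0.758
outer loop
vertex 1.829 1.397 2.186
vertex 1.738 2.153 2.297
vertex 2.223 1.618 2.565
endloop
endfacet
facet normal 0.190 -0.921 0.340
outer loop
vertex 1.829 1.397 2.186
vertex 2.223 1.618 2.565
vertex 0.382 1.747 3.943
endloop
endfacet
facet normal -0.772 0.568 -0.284
outer loop
vertex -0.453 3.679 -3.109
vertex 0.143 4.616 -2.855
vertex -0.104 3.701 -4.013
endloop
endfacet
facet normal -0.523 -0.823 -0.222
outer loop
vertex 1.117 2.804 -3.565
vertex -0.453 3.679 -3.109
vertex -0.104 3.701 -4.013
endloop
endfacet
facet normal -0.772 0.568 -0.284
outer loop
vertex -0.104 3.701 -4.013
vertex 0.143 4.616 -2.855
vertex 0.493 4.639 -3.76
endloop
endfacet
facet normal 0.359 0.023 -0.933
outer loop
vertex 0.493 4.639 -3.76
vertex 1.117 2.804 -3.565
vertex -0.104 3.701 -4.013
endloop
endfacet
facet normal -0.360 -0.024 0.933
outer loop
vertex -0.453 3.679 -3.109
vertex 1.364 3.719 -2.407
vertex 0.143 4.616 -2.855
endloop
endfacet
facet normal -0.523 -0.822 -0.223
outer loop
vertex 0.767 2.781 -2.66
vertex -0.453 3.679 -3.109
vertex 1.117 2.804 -3.565
endloop
endfacet
facet normal -0.360 -0.023 0.933
outer loop
vertex 0.767 2.781 -2.66
vertex 1.364 3.719 -2.407
vertex -0.453 3.679 -3.109
endloop
endfacet
facet normal 0.523 0.823 0.223
outer loop
vertex 0.143 4.616 -2.855
vertex 1.364 3.719 -2.407
vertex 0.493 4.639 -3.76
endloop
endfacet
facet normal 0.360 0.023 -0.932
outer loop
vertex 1.713 3.741 -3.311
vertex 1.117 2.804 -3.565
vertex 0.493 4.639 -3.76
endloop
endfacet
facet normal 0.524 0.822 0.222
outer loop
vertex 0.493 4.639 -3.76
vertex 1.364 3.719 -2.407
vertex 1.713 3.741 -3.311
endloop
endfacet
facet normal 0.772 -0.568 0.284
outer loop
vertex 1.713 3.741 -3.311
vertex 0.767 2.781 -2.66
vertex 1.117 2.804 -3.565
endloop
endfacet
facet normal 0.772 -0.568 0.284
outer loop
vertex 1.364 3.719 -2.407
vertex 0.767 2.781 -2.66
vertex 1.713 3.741 -3.311
endloop
endfacet
facet normal -0.568 0.286 0.771
outer loop
vertex 2.559 -2.641 4.081
vertex 3.467 -1.47 4.315
vertex 2.091 -2.174 3.563
endloop
endfacet
facet normal -0.606 -0.780 -0.156
outer loop
vertex 3.313 -2.79 1.905
vertex 2.559 -2.641 4.081
vertex 2.091 -2.174 3.563
endloop
endfacet
facet normal -0.568 0.286 0.771
outer loop
vertex 2.091 -2.174 3.563
vertex 3.467 -1.47 4.315
vertex 2.999 -1.003 3.797
endloop
endfacet
facet normal -0.557 0.555 -0.617
outer loop
vertex 2.999 -1.003 3.797
vertex 3.313 -2.79 1.905
vertex 2.091 -2.174 3.563
endloop
endfacet
facet normal 0.557 -0.555 0.617
outer loop
vertex 2.559 -2.641 4.081
vertex 4.689 -2.086 2.657
vertex 3.467 -1.47 4.315
endloop
endfacet
facet normal -0.606 -0.780 -0.156
outer loop
vertex 3.781 -3.257 2.423
vertex 2.559 -2.641 4.081
vertex 3.313 -2.79 1.905
endloop
endfacet
facet normal 0.557 -0.555 0.617
outer loop
vertex 3.781 -3.257 2.423
vertex 4.689 -2.086 2.657
vertex 2.559 -2.641 4.081
endloop
endfacet
facet normal 0.606 0.780 0.156
outer loop
vertex 3.467 -1.47 4.315
vertex 4.689 -2.086 2.657
vertex 2.999 -1.003 3.797
endloop
endfacet
facet normal -0.557 0.555 -0.617
outer loop
vertex 4.221 -1.619 2.139
vertex 3.313 -2.79 1.905
vertex 2.999 -1.003 3.797
endloop
endfacet
facet normal 0.606 0.780 0.156
outer loop
vertex 2.999 -1.003 3.797
vertex 4.689 -2.086 2.657
vertex 4.221 -1.619 2.139
endloop
endfacet
facet normal 0.568 -0.286 -0.771
outer loop
vertex 4.221 -1.619 2.139
vertex 3.781 -3.257 2.423
vertex 3.313 -2.79 1.905
endloop
endfacet
facet normal 0.568 -0.286 -0.771
outer loop
vertex 4.689 -2.086 2.657
vertex 3.781 -3.257 2.423
vertex 4.221 -1.619 2.139
endloop
endfacet

endsolid


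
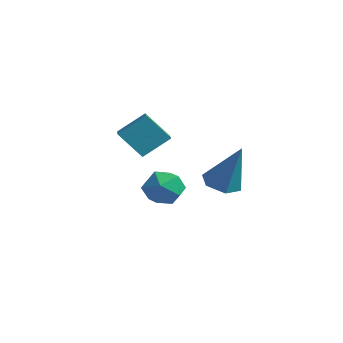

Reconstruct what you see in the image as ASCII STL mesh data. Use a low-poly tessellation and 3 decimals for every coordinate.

solid 
facet normal 0.237 0.834 0.499
outer loop
vertex -0.377 -1.15 -3.582
vertex -1.109 -1.326 -2.941
vertex -0.204 -1.686 -2.769
endloop
endfacet
facet normal 0.814 0.550 0.189
outer loop
vertex -0.377 -1.15 -3.582
vertex -0.204 -1.686 -2.769
vertex 0.184 -1.962 -3.635
endloop
endfacet
facet normal 0.691 0.511 -0.512
outer loop
vertex -0.377 -1.15 -3.582
vertex 0.184 -1.962 -3.635
vertex -0.48 -1.773 -4.342
endloop
endfacet
facet normal 0.037 0.770 -0.637
outer loop
vertex -0.377 -1.15 -3.582
vertex -0.48 -1.773 -4.342
vertex -1.279 -1.38 -3.913
endloop
endfacet
facet normal -0.243 0.970 -0.011
outer loop
vertex -0.377 -1.15 -3.582
vertex -1.279 -1.38 -3.913
vertex -1.109 -1.326 -2.941
endloop
endfacet
facet normal 0.892 -0.115 0.437
outer loop
vertex 0.184 -1.962 -3.635
vertex -0.204 -1.686 -2.769
vertex -0.201 -2.64 -3.027
endloop
endfacet
facet normal -0.041 0.344 0.938
outer loop
vertex -0.204 -1.686 -2.769
vertex -1.109 -1.326 -2.941
vertex -1.0 -2.247 -2.598
endloop
endfacet
facet normal -0.818 0.565 0.112
outer loop
vertex -1.109 -1.326 -2.941
vertex -1.279 -1.38 -3.913
vertex -1.664 -2.058 -3.305
endloop
endfacet
facet normal -0.364 0.242 -0.899
outer loop
vertex -1.279 -1.38 -3.913
vertex -0.48 -1.773 -4.342
vertex -1.276 -2.334 -4.171
endloop
endfacet
facet normal 0.693 -0.178 -0.699
outer loop
vertex -0.48 -1.773 -4.342
vertex 0.184 -1.962 -3.635
vertex -0.371 -2.694 -3.999
endloop
endfacet
facet normal -0.037 -0.770 0.637
outer loop
vertex -1.103 -2.87 -3.358
vertex -0.201 -2.64 -3.027
vertex -1.0 -2.247 -2.598
endloop
endfacet
facet normal -0.691 -0.511 0.512
outer loop
vertex -1.103 -2.87 -3.358
vertex -1.0 -2.247 -2.598
vertex -1.664 -2.058 -3.305
endloop
endfacet
facet normal -0.814 -0.550 -0.189
outer loop
vertex -1.103 -2.87 -3.358
vertex -1.664 -2.058 -3.305
vertex -1.276 -2.334 -4.171
endloop
endfacet
facet normal -0.237 -0.834 -0.499
outer loop
vertex -1.103 -2.87 -3.358
vertex -1.276 -2.334 -4.171
vertex -0.371 -2.694 -3.999
endloop
endfacet
facet normal 0.243 -0.970 0.011
outer loop
vertex -1.103 -2.87 -3.358
vertex -0.371 -2.694 -3.999
vertex -0.201 -2.64 -3.027
endloop
endfacet
facet normal 0.364 -0.242 0.899
outer loop
vertex -1.0 -2.247 -2.598
vertex -0.201 -2.64 -3.027
vertex -0.204 -1.686 -2.769
endloop
endfacet
facet normal -0.693 0.178 0.699
outer loop
vertex -1.664 -2.058 -3.305
vertex -1.0 -2.247 -2.598
vertex -1.109 -1.326 -2.941
endloop
endfacet
facet normal -0.892 0.115 -0.437
outer loop
vertex -1.276 -2.334 -4.171
vertex -1.664 -2.058 -3.305
vertex -1.279 -1.38 -3.913
endloop
endfacet
facet normal 0.041 -0.344 -0.938
outer loop
vertex -0.371 -2.694 -3.999
vertex -1.276 -2.334 -4.171
vertex -0.48 -1.773 -4.342
endloop
endfacet
facet normal 0.818 -0.565 -0.112
outer loop
vertex -0.201 -2.64 -3.027
vertex -0.371 -2.694 -3.999
vertex 0.184 -1.962 -3.635
endloop
endfacet
facet normal -0.396 -0.106 -0.912
outer loop
vertex 3.484 -2.56 -2.35
vertex 2.807 -2.147 -2.104
vertex 3.449 -1.735 -2.431
endloop
endfacet
facet normal 0.995 0.033 -0.094
outer loop
vertex 3.484 -2.56 -2.35
vertex 3.449 -1.735 -2.431
vertex 3.673 -1.913 -0.116
endloop
endfacet
facet normal -0.396 -0.106 -0.912
outer loop
vertex 3.449 -1.735 -2.431
vertex 2.807 -2.147 -2.104
vertex 2.772 -1.322 -2.185
endloop
endfacet
facet normal 0.525 0.851 0.015
outer loop
vertex 3.449 -1.735 -2.431
vertex 2.772 -1.322 -2.185
vertex 3.673 -1.913 -0.116
endloop
endfacet
facet normal -0.398 -0.106 -0.911
outer loop
vertex 2.772 -1.322 -2.185
vertex 2.807 -2.147 -2.104
vertex 2.131 -1.734 -1.857
endloop
endfacet
facet normal -0.346 0.852 0.394
outer loop
vertex 2.772 -1.322 -2.185
vertex 2.131 -1.734 -1.857
vertex 3.673 -1.913 -0.116
endloop
endfacet
facet normal -0.398 -0.106 -0.911
outer loop
vertex 2.131 -1.734 -1.857
vertex 2.807 -2.147 -2.104
vertex 2.166 -2.559 -1.776
endloop
endfacet
facet normal -0.746 0.034 0.665
outer loop
vertex 2.131 -1.734 -1.857
vertex 2.166 -2.559 -1.776
vertex 3.673 -1.913 -0.116
endloop
endfacet
facet normal -0.397 -0.107 -0.911
outer loop
vertex 2.166 -2.559 -1.776
vertex 2.807 -2.147 -2.104
vertex 2.842 -2.972 -2.022
endloop
endfacet
facet normal -0.277 -0.784 0.556
outer loop
vertex 2.166 -2.559 -1.776
vertex 2.842 -2.972 -2.022
vertex 3.673 -1.913 -0.116
endloop
endfacet
facet normal -0.397 -0.107 -0.912
outer loop
vertex 2.842 -2.972 -2.022
vertex 2.807 -2.147 -2.104
vertex 3.484 -2.56 -2.35
endloop
endfacet
facet normal 0.594 -0.785 0.177
outer loop
vertex 2.842 -2.972 -2.022
vertex 3.484 -2.56 -2.35
vertex 3.673 -1.913 -0.116
endloop
endfacet
facet normal -0.755 0.604 -0.256
outer loop
vertex -2.855 -2.627 -0.816
vertex -2.337 -1.599 0.082
vertex -2.022 -2.064 -1.942
endloop
endfacet
facet normal -0.354 -0.705 -0.615
outer loop
vertex -0.723 -3.101 -1.502
vertex -2.855 -2.627 -0.816
vertex -2.022 -2.064 -1.942
endloop
endfacet
facet normal -0.756 0.603 -0.256
outer loop
vertex -2.022 -2.064 -1.942
vertex -2.337 -1.599 0.082
vertex -1.505 -1.035 -1.045
endloop
endfacet
facet normal 0.551 0.374 -0.746
outer loop
vertex -1.505 -1.035 -1.045
vertex -0.723 -3.101 -1.502
vertex -2.022 -2.064 -1.942
endloop
endfacet
facet normal -0.551 -0.374 0.746
outer loop
vertex -2.855 -2.627 -0.816
vertex -1.038 -2.636 0.522
vertex -2.337 -1.599 0.082
endloop
endfacet
facet normal -0.354 -0.705 -0.614
outer loop
vertex -1.555 -3.665 -0.375
vertex -2.855 -2.627 -0.816
vertex -0.723 -3.101 -1.502
endloop
endfacet
facet normal -0.551 -0.373 0.746
outer loop
vertex -1.555 -3.665 -0.375
vertex -1.038 -2.636 0.522
vertex -2.855 -2.627 -0.816
endloop
endfacet
facet normal 0.355 0.705 0.614
outer loop
vertex -2.337 -1.599 0.082
vertex -1.038 -2.636 0.522
vertex -1.505 -1.035 -1.045
endloop
endfacet
facet normal 0.551 0.374 -0.746
outer loop
vertex -0.205 -2.073 -0.604
vertex -0.723 -3.101 -1.502
vertex -1.505 -1.035 -1.045
endloop
endfacet
facet normal 0.354 0.705 0.615
outer loop
vertex -1.505 -1.035 -1.045
vertex -1.038 -2.636 0.522
vertex -0.205 -2.073 -0.604
endloop
endfacet
facet normal 0.755 -0.604 0.255
outer loop
vertex -0.205 -2.073 -0.604
vertex -1.555 -3.665 -0.375
vertex -0.723 -3.101 -1.502
endloop
endfacet
facet normal 0.755 -0.603 0.257
outer loop
vertex -1.038 -2.636 0.522
vertex -1.555 -3.665 -0.375
vertex -0.205 -2.073 -0.604
endloop
endfacet

endsolid


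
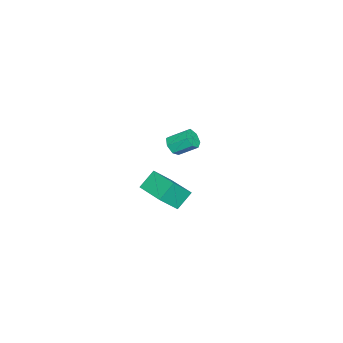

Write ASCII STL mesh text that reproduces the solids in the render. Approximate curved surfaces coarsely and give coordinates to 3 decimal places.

solid 
facet normal 0.138 -0.810 -0.569
outer loop
vertex -2.676 -0.822 -1.769
vertex -2.909 -1.215 -1.266
vertex -3.258 -0.921 -1.769
endloop
endfacet
facet normal -0.095 0.561 -0.822
outer loop
vertex -2.676 -0.822 -1.769
vertex -3.258 -0.921 -1.769
vertex -2.859 0.248 -1.018
endloop
endfacet
facet normal -0.096 0.561 -0.822
outer loop
vertex -2.859 0.248 -1.018
vertex -3.258 -0.921 -1.769
vertex -3.44 0.149 -1.018
endloop
endfacet
facet normal -0.138 0.811 0.569
outer loop
vertex -2.859 0.248 -1.018
vertex -3.44 0.149 -1.018
vertex -3.091 -0.145 -0.514
endloop
endfacet
facet normal 0.137 -0.811 -0.569
outer loop
vertex -3.258 -0.921 -1.769
vertex -2.909 -1.215 -1.266
vertex -3.577 -1.241 -1.39
endloop
endfacet
facet normal -0.830 0.219 -0.513
outer loop
vertex -3.258 -0.921 -1.769
vertex -3.577 -1.241 -1.39
vertex -3.44 0.149 -1.018
endloop
endfacet
facet normal -0.830 0.219 -0.513
outer loop
vertex -3.44 0.149 -1.018
vertex -3.577 -1.241 -1.39
vertex -3.759 -0.171 -0.639
endloop
endfacet
facet normal -0.138 0.811 0.569
outer loop
vertex -3.44 0.149 -1.018
vertex -3.759 -0.171 -0.639
vertex -3.091 -0.145 -0.514
endloop
endfacet
facet normal 0.137 -0.811 -0.569
outer loop
vertex -3.577 -1.241 -1.39
vertex -2.909 -1.215 -1.266
vertex -3.393 -1.542 -0.917
endloop
endfacet
facet normal -0.940 -0.288 0.182
outer loop
vertex -3.577 -1.241 -1.39
vertex -3.393 -1.542 -0.917
vertex -3.759 -0.171 -0.639
endloop
endfacet
facet normal -0.940 -0.288 0.182
outer loop
vertex -3.759 -0.171 -0.639
vertex -3.393 -1.542 -0.917
vertex -3.575 -0.472 -0.166
endloop
endfacet
facet normal -0.138 0.810 0.569
outer loop
vertex -3.759 -0.171 -0.639
vertex -3.575 -0.472 -0.166
vertex -3.091 -0.145 -0.514
endloop
endfacet
facet normal 0.137 -0.810 -0.570
outer loop
vertex -3.393 -1.542 -0.917
vertex -2.909 -1.215 -1.266
vertex -2.844 -1.597 -0.707
endloop
endfacet
facet normal -0.341 -0.578 0.741
outer loop
vertex -3.393 -1.542 -0.917
vertex -2.844 -1.597 -0.707
vertex -3.575 -0.472 -0.166
endloop
endfacet
facet normal -0.342 -0.579 0.740
outer loop
vertex -3.575 -0.472 -0.166
vertex -2.844 -1.597 -0.707
vertex -3.026 -0.527 0.045
endloop
endfacet
facet normal -0.138 0.810 0.570
outer loop
vertex -3.575 -0.472 -0.166
vertex -3.026 -0.527 0.045
vertex -3.091 -0.145 -0.514
endloop
endfacet
facet normal 0.138 -0.810 -0.570
outer loop
vertex -2.844 -1.597 -0.707
vertex -2.909 -1.215 -1.266
vertex -2.344 -1.364 -0.917
endloop
endfacet
facet normal 0.513 -0.433 0.741
outer loop
vertex -2.844 -1.597 -0.707
vertex -2.344 -1.364 -0.917
vertex -3.026 -0.527 0.045
endloop
endfacet
facet normal 0.515 -0.432 0.741
outer loop
vertex -3.026 -0.527 0.045
vertex -2.344 -1.364 -0.917
vertex -2.527 -0.294 -0.166
endloop
endfacet
facet normal -0.137 0.810 0.570
outer loop
vertex -3.026 -0.527 0.045
vertex -2.527 -0.294 -0.166
vertex -3.091 -0.145 -0.514
endloop
endfacet
facet normal 0.138 -0.810 -0.569
outer loop
vertex -2.344 -1.364 -0.917
vertex -2.909 -1.215 -1.266
vertex -2.27 -1.019 -1.39
endloop
endfacet
facet normal 0.982 0.040 0.183
outer loop
vertex -2.344 -1.364 -0.917
vertex -2.27 -1.019 -1.39
vertex -2.527 -0.294 -0.166
endloop
endfacet
facet normal 0.982 0.038 0.184
outer loop
vertex -2.527 -0.294 -0.166
vertex -2.27 -1.019 -1.39
vertex -2.452 0.051 -0.639
endloop
endfacet
facet normal -0.137 0.811 0.569
outer loop
vertex -2.527 -0.294 -0.166
vertex -2.452 0.051 -0.639
vertex -3.091 -0.145 -0.514
endloop
endfacet
facet normal 0.138 -0.810 -0.569
outer loop
vertex -2.27 -1.019 -1.39
vertex -2.909 -1.215 -1.266
vertex -2.676 -0.822 -1.769
endloop
endfacet
facet normal 0.712 0.481 -0.512
outer loop
vertex -2.27 -1.019 -1.39
vertex -2.676 -0.822 -1.769
vertex -2.452 0.051 -0.639
endloop
endfacet
facet normal 0.711 0.482 -0.513
outer loop
vertex -2.452 0.051 -0.639
vertex -2.676 -0.822 -1.769
vertex -2.859 0.248 -1.018
endloop
endfacet
facet normal -0.137 0.811 0.569
outer loop
vertex -2.452 0.051 -0.639
vertex -2.859 0.248 -1.018
vertex -3.091 -0.145 -0.514
endloop
endfacet
facet normal -0.552 -0.832 -0.063
outer loop
vertex 3.241 -0.018 1.416
vertex 2.398 0.631 0.235
vertex 4.033 -0.481 0.597
endloop
endfacet
facet normal 0.530 -0.408 0.743
outer loop
vertex 4.982 0.949 0.705
vertex 3.241 -0.018 1.416
vertex 4.033 -0.481 0.597
endloop
endfacet
facet normal -0.552 -0.832 -0.063
outer loop
vertex 4.033 -0.481 0.597
vertex 2.398 0.631 0.235
vertex 3.19 0.168 -0.585
endloop
endfacet
facet normal 0.644 -0.377 -0.666
outer loop
vertex 3.19 0.168 -0.585
vertex 4.982 0.949 0.705
vertex 4.033 -0.481 0.597
endloop
endfacet
facet normal -0.643 0.377 0.666
outer loop
vertex 3.241 -0.018 1.416
vertex 3.347 2.061 0.343
vertex 2.398 0.631 0.235
endloop
endfacet
facet normal 0.530 -0.409 0.743
outer loop
vertex 4.19 1.412 1.525
vertex 3.241 -0.018 1.416
vertex 4.982 0.949 0.705
endloop
endfacet
facet normal -0.644 0.377 0.666
outer loop
vertex 4.19 1.412 1.525
vertex 3.347 2.061 0.343
vertex 3.241 -0.018 1.416
endloop
endfacet
facet normal -0.531 0.408 -0.743
outer loop
vertex 2.398 0.631 0.235
vertex 3.347 2.061 0.343
vertex 3.19 0.168 -0.585
endloop
endfacet
facet normal 0.644 -0.376 -0.666
outer loop
vertex 4.139 1.598 -0.476
vertex 4.982 0.949 0.705
vertex 3.19 0.168 -0.585
endloop
endfacet
facet normal -0.530 0.408 -0.743
outer loop
vertex 3.19 0.168 -0.585
vertex 3.347 2.061 0.343
vertex 4.139 1.598 -0.476
endloop
endfacet
facet normal 0.552 0.832 0.063
outer loop
vertex 4.139 1.598 -0.476
vertex 4.19 1.412 1.525
vertex 4.982 0.949 0.705
endloop
endfacet
facet normal 0.552 0.832 0.063
outer loop
vertex 3.347 2.061 0.343
vertex 4.19 1.412 1.525
vertex 4.139 1.598 -0.476
endloop
endfacet

endsolid


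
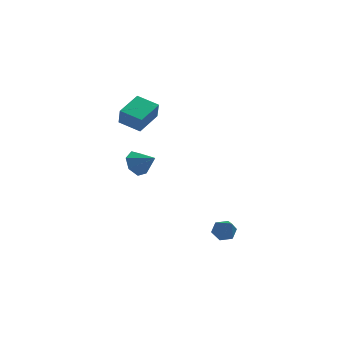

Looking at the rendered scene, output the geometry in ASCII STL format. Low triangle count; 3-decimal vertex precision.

solid 
facet normal -0.915 0.291 0.280
outer loop
vertex -3.511 1.754 2.062
vertex -2.899 3.187 2.576
vertex -3.687 2.204 1.018
endloop
endfacet
facet normal -0.374 -0.873 -0.313
outer loop
vertex -2.461 1.813 0.644
vertex -3.511 1.754 2.062
vertex -3.687 2.204 1.018
endloop
endfacet
facet normal -0.915 0.291 0.279
outer loop
vertex -3.687 2.204 1.018
vertex -2.899 3.187 2.576
vertex -3.075 3.636 1.532
endloop
endfacet
facet normal -0.152 0.391 -0.908
outer loop
vertex -3.075 3.636 1.532
vertex -2.461 1.813 0.644
vertex -3.687 2.204 1.018
endloop
endfacet
facet normal 0.152 -0.391 0.908
outer loop
vertex -3.511 1.754 2.062
vertex -1.673 2.796 2.202
vertex -2.899 3.187 2.576
endloop
endfacet
facet normal -0.373 -0.873 -0.313
outer loop
vertex -2.285 1.364 1.688
vertex -3.511 1.754 2.062
vertex -2.461 1.813 0.644
endloop
endfacet
facet normal 0.153 -0.391 0.908
outer loop
vertex -2.285 1.364 1.688
vertex -1.673 2.796 2.202
vertex -3.511 1.754 2.062
endloop
endfacet
facet normal 0.374 0.873 0.313
outer loop
vertex -2.899 3.187 2.576
vertex -1.673 2.796 2.202
vertex -3.075 3.636 1.532
endloop
endfacet
facet normal -0.153 0.391 -0.908
outer loop
vertex -1.849 3.246 1.158
vertex -2.461 1.813 0.644
vertex -3.075 3.636 1.532
endloop
endfacet
facet normal 0.373 0.873 0.313
outer loop
vertex -3.075 3.636 1.532
vertex -1.673 2.796 2.202
vertex -1.849 3.246 1.158
endloop
endfacet
facet normal 0.915 -0.291 -0.279
outer loop
vertex -1.849 3.246 1.158
vertex -2.285 1.364 1.688
vertex -2.461 1.813 0.644
endloop
endfacet
facet normal 0.915 -0.291 -0.280
outer loop
vertex -1.673 2.796 2.202
vertex -2.285 1.364 1.688
vertex -1.849 3.246 1.158
endloop
endfacet
facet normal -0.298 0.693 -0.657
outer loop
vertex 3.405 -3.0 -3.359
vertex 2.815 -3.274 -3.38
vertex 2.942 -2.807 -2.945
endloop
endfacet
facet normal 0.692 0.450 0.564
outer loop
vertex 3.405 -3.0 -3.359
vertex 2.942 -2.807 -2.945
vertex 3.425 -4.686 -2.04
endloop
endfacet
facet normal -0.299 0.693 -0.656
outer loop
vertex 2.942 -2.807 -2.945
vertex 2.815 -3.274 -3.38
vertex 2.353 -3.081 -2.966
endloop
endfacet
facet normal -0.209 0.380 0.901
outer loop
vertex 2.942 -2.807 -2.945
vertex 2.353 -3.081 -2.966
vertex 3.425 -4.686 -2.04
endloop
endfacet
facet normal -0.298 0.694 -0.656
outer loop
vertex 2.353 -3.081 -2.966
vertex 2.815 -3.274 -3.38
vertex 2.226 -3.547 -3.401
endloop
endfacet
facet normal -0.821 -0.253 0.511
outer loop
vertex 2.353 -3.081 -2.966
vertex 2.226 -3.547 -3.401
vertex 3.425 -4.686 -2.04
endloop
endfacet
facet normal -0.298 0.693 -0.657
outer loop
vertex 2.226 -3.547 -3.401
vertex 2.815 -3.274 -3.38
vertex 2.689 -3.74 -3.814
endloop
endfacet
facet normal -0.533 -0.818 -0.215
outer loop
vertex 2.226 -3.547 -3.401
vertex 2.689 -3.74 -3.814
vertex 3.425 -4.686 -2.04
endloop
endfacet
facet normal -0.300 0.692 -0.656
outer loop
vertex 2.689 -3.74 -3.814
vertex 2.815 -3.274 -3.38
vertex 3.278 -3.466 -3.794
endloop
endfacet
facet normal 0.367 -0.749 -0.552
outer loop
vertex 2.689 -3.74 -3.814
vertex 3.278 -3.466 -3.794
vertex 3.425 -4.686 -2.04
endloop
endfacet
facet normal -0.299 0.693 -0.656
outer loop
vertex 3.278 -3.466 -3.794
vertex 2.815 -3.274 -3.38
vertex 3.405 -3.0 -3.359
endloop
endfacet
facet normal 0.980 -0.115 -0.162
outer loop
vertex 3.278 -3.466 -3.794
vertex 3.405 -3.0 -3.359
vertex 3.425 -4.686 -2.04
endloop
endfacet
facet normal -0.802 0.280 -0.527
outer loop
vertex -2.405 3.039 -3.072
vertex -2.895 2.984 -2.355
vertex -2.455 3.67 -2.66
endloop
endfacet
facet normal 0.921 0.261 -0.288
outer loop
vertex -2.405 3.039 -3.072
vertex -2.455 3.67 -2.66
vertex -1.845 2.616 -1.665
endloop
endfacet
facet normal -0.802 0.280 -0.527
outer loop
vertex -2.455 3.67 -2.66
vertex -2.895 2.984 -2.355
vertex -2.836 3.784 -2.019
endloop
endfacet
facet normal 0.685 0.669 0.288
outer loop
vertex -2.455 3.67 -2.66
vertex -2.836 3.784 -2.019
vertex -1.845 2.616 -1.665
endloop
endfacet
facet normal -0.802 0.281 -0.527
outer loop
vertex -2.836 3.784 -2.019
vertex -2.895 2.984 -2.355
vertex -3.262 3.296 -1.631
endloop
endfacet
facet normal 0.243 0.465 0.851
outer loop
vertex -2.836 3.784 -2.019
vertex -3.262 3.296 -1.631
vertex -1.845 2.616 -1.665
endloop
endfacet
facet normal -0.802 0.281 -0.527
outer loop
vertex -3.262 3.296 -1.631
vertex -2.895 2.984 -2.355
vertex -3.412 2.573 -1.788
endloop
endfacet
facet normal -0.071 -0.198 0.978
outer loop
vertex -3.262 3.296 -1.631
vertex -3.412 2.573 -1.788
vertex -1.845 2.616 -1.665
endloop
endfacet
facet normal -0.802 0.282 -0.527
outer loop
vertex -3.412 2.573 -1.788
vertex -2.895 2.984 -2.355
vertex -3.173 2.16 -2.373
endloop
endfacet
facet normal -0.022 -0.821 0.571
outer loop
vertex -3.412 2.573 -1.788
vertex -3.173 2.16 -2.373
vertex -1.845 2.616 -1.665
endloop
endfacet
facet normal -0.802 0.282 -0.527
outer loop
vertex -3.173 2.16 -2.373
vertex -2.895 2.984 -2.355
vertex -2.725 2.367 -2.944
endloop
endfacet
facet normal 0.353 -0.934 -0.061
outer loop
vertex -3.173 2.16 -2.373
vertex -2.725 2.367 -2.944
vertex -1.845 2.616 -1.665
endloop
endfacet
facet normal -0.802 0.282 -0.527
outer loop
vertex -2.725 2.367 -2.944
vertex -2.895 2.984 -2.355
vertex -2.405 3.039 -3.072
endloop
endfacet
facet normal 0.773 -0.453 -0.444
outer loop
vertex -2.725 2.367 -2.944
vertex -2.405 3.039 -3.072
vertex -1.845 2.616 -1.665
endloop
endfacet

endsolid


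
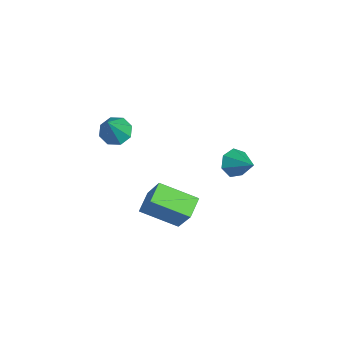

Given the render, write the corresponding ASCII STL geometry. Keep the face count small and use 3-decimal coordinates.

solid 
facet normal -0.436 0.301 -0.848
outer loop
vertex -0.752 -0.969 1.039
vertex -1.092 -0.573 1.354
vertex -0.547 -0.551 1.082
endloop
endfacet
facet normal 0.887 -0.414 -0.205
outer loop
vertex -0.752 -0.969 1.039
vertex -0.547 -0.551 1.082
vertex -0.408 -1.047 2.686
endloop
endfacet
facet normal -0.435 0.302 -0.848
outer loop
vertex -0.547 -0.551 1.082
vertex -1.092 -0.573 1.354
vertex -0.662 -0.147 1.285
endloop
endfacet
facet normal 0.962 0.273 0.001
outer loop
vertex -0.547 -0.551 1.082
vertex -0.662 -0.147 1.285
vertex -0.408 -1.047 2.686
endloop
endfacet
facet normal -0.435 0.302 -0.848
outer loop
vertex -0.662 -0.147 1.285
vertex -1.092 -0.573 1.354
vertex -1.028 0.008 1.528
endloop
endfacet
facet normal 0.561 0.739 0.373
outer loop
vertex -0.662 -0.147 1.285
vertex -1.028 0.008 1.528
vertex -0.408 -1.047 2.686
endloop
endfacet
facet normal -0.436 0.302 -0.848
outer loop
vertex -1.028 0.008 1.528
vertex -1.092 -0.573 1.354
vertex -1.433 -0.178 1.67
endloop
endfacet
facet normal -0.084 0.714 0.695
outer loop
vertex -1.028 0.008 1.528
vertex -1.433 -0.178 1.67
vertex -0.408 -1.047 2.686
endloop
endfacet
facet normal -0.437 0.301 -0.848
outer loop
vertex -1.433 -0.178 1.67
vertex -1.092 -0.573 1.354
vertex -1.637 -0.595 1.627
endloop
endfacet
facet normal -0.593 0.210 0.778
outer loop
vertex -1.433 -0.178 1.67
vertex -1.637 -0.595 1.627
vertex -0.408 -1.047 2.686
endloop
endfacet
facet normal -0.437 0.302 -0.847
outer loop
vertex -1.637 -0.595 1.627
vertex -1.092 -0.573 1.354
vertex -1.523 -1.0 1.424
endloop
endfacet
facet normal -0.668 -0.475 0.573
outer loop
vertex -1.637 -0.595 1.627
vertex -1.523 -1.0 1.424
vertex -0.408 -1.047 2.686
endloop
endfacet
facet normal -0.437 0.302 -0.847
outer loop
vertex -1.523 -1.0 1.424
vertex -1.092 -0.573 1.354
vertex -1.156 -1.154 1.18
endloop
endfacet
facet normal -0.264 -0.944 0.198
outer loop
vertex -1.523 -1.0 1.424
vertex -1.156 -1.154 1.18
vertex -0.408 -1.047 2.686
endloop
endfacet
facet normal -0.434 0.302 -0.849
outer loop
vertex -1.156 -1.154 1.18
vertex -1.092 -0.573 1.354
vertex -0.752 -0.969 1.039
endloop
endfacet
facet normal 0.378 -0.918 -0.122
outer loop
vertex -1.156 -1.154 1.18
vertex -0.752 -0.969 1.039
vertex -0.408 -1.047 2.686
endloop
endfacet
facet normal -0.483 -0.794 0.370
outer loop
vertex 0.8 0.094 -1.157
vertex 0.184 0.611 -0.852
vertex -0.078 -0.069 -2.651
endloop
endfacet
facet normal 0.716 -0.601 -0.355
outer loop
vertex 0.676 1.169 -3.228
vertex 0.8 0.094 -1.157
vertex -0.078 -0.069 -2.651
endloop
endfacet
facet normal -0.483 -0.793 0.370
outer loop
vertex -0.078 -0.069 -2.651
vertex 0.184 0.611 -0.852
vertex -0.693 0.448 -2.346
endloop
endfacet
facet normal -0.504 -0.093 -0.859
outer loop
vertex -0.693 0.448 -2.346
vertex 0.676 1.169 -3.228
vertex -0.078 -0.069 -2.651
endloop
endfacet
facet normal 0.504 0.093 0.859
outer loop
vertex 0.8 0.094 -1.157
vertex 0.938 1.849 -1.429
vertex 0.184 0.611 -0.852
endloop
endfacet
facet normal 0.716 -0.601 -0.355
outer loop
vertex 1.553 1.332 -1.734
vertex 0.8 0.094 -1.157
vertex 0.676 1.169 -3.228
endloop
endfacet
facet normal 0.504 0.093 0.858
outer loop
vertex 1.553 1.332 -1.734
vertex 0.938 1.849 -1.429
vertex 0.8 0.094 -1.157
endloop
endfacet
facet normal -0.716 0.601 0.355
outer loop
vertex 0.184 0.611 -0.852
vertex 0.938 1.849 -1.429
vertex -0.693 0.448 -2.346
endloop
endfacet
facet normal -0.504 -0.094 -0.859
outer loop
vertex 0.06 1.686 -2.923
vertex 0.676 1.169 -3.228
vertex -0.693 0.448 -2.346
endloop
endfacet
facet normal -0.716 0.601 0.355
outer loop
vertex -0.693 0.448 -2.346
vertex 0.938 1.849 -1.429
vertex 0.06 1.686 -2.923
endloop
endfacet
facet normal 0.483 0.794 -0.370
outer loop
vertex 0.06 1.686 -2.923
vertex 1.553 1.332 -1.734
vertex 0.676 1.169 -3.228
endloop
endfacet
facet normal 0.483 0.793 -0.370
outer loop
vertex 0.938 1.849 -1.429
vertex 1.553 1.332 -1.734
vertex 0.06 1.686 -2.923
endloop
endfacet
facet normal -0.763 -0.327 -0.558
outer loop
vertex 1.105 3.383 -0.356
vertex 0.82 3.202 0.14
vertex 0.792 3.735 -0.134
endloop
endfacet
facet normal 0.539 0.737 -0.409
outer loop
vertex 1.105 3.383 -0.356
vertex 0.792 3.735 -0.134
vertex 1.7 3.578 0.78
endloop
endfacet
facet normal -0.765 -0.326 -0.556
outer loop
vertex 0.792 3.735 -0.134
vertex 0.82 3.202 0.14
vertex 0.501 3.686 0.295
endloop
endfacet
facet normal 0.034 0.990 0.136
outer loop
vertex 0.792 3.735 -0.134
vertex 0.501 3.686 0.295
vertex 1.7 3.578 0.78
endloop
endfacet
facet normal -0.765 -0.327 -0.555
outer loop
vertex 0.501 3.686 0.295
vertex 0.82 3.202 0.14
vertex 0.451 3.273 0.607
endloop
endfacet
facet normal -0.252 0.603 0.757
outer loop
vertex 0.501 3.686 0.295
vertex 0.451 3.273 0.607
vertex 1.7 3.578 0.78
endloop
endfacet
facet normal -0.765 -0.326 -0.555
outer loop
vertex 0.451 3.273 0.607
vertex 0.82 3.202 0.14
vertex 0.678 2.806 0.568
endloop
endfacet
facet normal -0.104 -0.133 0.986
outer loop
vertex 0.451 3.273 0.607
vertex 0.678 2.806 0.568
vertex 1.7 3.578 0.78
endloop
endfacet
facet normal -0.764 -0.327 -0.556
outer loop
vertex 0.678 2.806 0.568
vertex 0.82 3.202 0.14
vertex 1.013 2.638 0.207
endloop
endfacet
facet normal 0.367 -0.665 0.650
outer loop
vertex 0.678 2.806 0.568
vertex 1.013 2.638 0.207
vertex 1.7 3.578 0.78
endloop
endfacet
facet normal -0.764 -0.327 -0.556
outer loop
vertex 1.013 2.638 0.207
vertex 0.82 3.202 0.14
vertex 1.203 2.895 -0.205
endloop
endfacet
facet normal 0.806 -0.591 0.003
outer loop
vertex 1.013 2.638 0.207
vertex 1.203 2.895 -0.205
vertex 1.7 3.578 0.78
endloop
endfacet
facet normal -0.763 -0.326 -0.558
outer loop
vertex 1.203 2.895 -0.205
vertex 0.82 3.202 0.14
vertex 1.105 3.383 -0.356
endloop
endfacet
facet normal 0.883 0.032 -0.468
outer loop
vertex 1.203 2.895 -0.205
vertex 1.105 3.383 -0.356
vertex 1.7 3.578 0.78
endloop
endfacet

endsolid
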